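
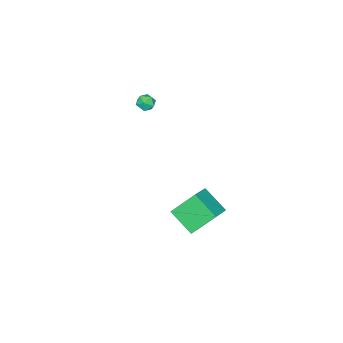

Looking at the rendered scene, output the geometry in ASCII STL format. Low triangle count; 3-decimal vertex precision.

solid 
facet normal -0.480 0.496 0.723
outer loop
vertex -1.399 0.254 -2.73
vertex -0.035 0.574 -2.045
vertex -1.27 1.823 -3.721
endloop
endfacet
facet normal -0.874 -0.206 -0.439
outer loop
vertex -0.305 0.826 -5.175
vertex -1.399 0.254 -2.73
vertex -1.27 1.823 -3.721
endloop
endfacet
facet normal -0.480 0.496 0.723
outer loop
vertex -1.27 1.823 -3.721
vertex -0.035 0.574 -2.045
vertex 0.095 2.143 -3.035
endloop
endfacet
facet normal 0.070 0.844 -0.532
outer loop
vertex 0.095 2.143 -3.035
vertex -0.305 0.826 -5.175
vertex -1.27 1.823 -3.721
endloop
endfacet
facet normal -0.069 -0.844 0.532
outer loop
vertex -1.399 0.254 -2.73
vertex 0.93 -0.423 -3.499
vertex -0.035 0.574 -2.045
endloop
endfacet
facet normal -0.875 -0.205 -0.439
outer loop
vertex -0.435 -0.743 -4.185
vertex -1.399 0.254 -2.73
vertex -0.305 0.826 -5.175
endloop
endfacet
facet normal -0.070 -0.844 0.532
outer loop
vertex -0.435 -0.743 -4.185
vertex 0.93 -0.423 -3.499
vertex -1.399 0.254 -2.73
endloop
endfacet
facet normal 0.874 0.205 0.440
outer loop
vertex -0.035 0.574 -2.045
vertex 0.93 -0.423 -3.499
vertex 0.095 2.143 -3.035
endloop
endfacet
facet normal 0.069 0.844 -0.532
outer loop
vertex 1.059 1.146 -4.49
vertex -0.305 0.826 -5.175
vertex 0.095 2.143 -3.035
endloop
endfacet
facet normal 0.875 0.205 0.439
outer loop
vertex 0.095 2.143 -3.035
vertex 0.93 -0.423 -3.499
vertex 1.059 1.146 -4.49
endloop
endfacet
facet normal 0.480 -0.496 -0.724
outer loop
vertex 1.059 1.146 -4.49
vertex -0.435 -0.743 -4.185
vertex -0.305 0.826 -5.175
endloop
endfacet
facet normal 0.480 -0.496 -0.723
outer loop
vertex 0.93 -0.423 -3.499
vertex -0.435 -0.743 -4.185
vertex 1.059 1.146 -4.49
endloop
endfacet
facet normal -0.425 0.839 -0.339
outer loop
vertex -0.662 -3.017 3.217
vertex -1.06 -3.021 3.706
vertex -0.507 -2.722 3.752
endloop
endfacet
facet normal 0.263 0.811 -0.523
outer loop
vertex -0.662 -3.017 3.217
vertex -0.507 -2.722 3.752
vertex -0.075 -3.062 3.442
endloop
endfacet
facet normal 0.364 0.217 -0.906
outer loop
vertex -0.662 -3.017 3.217
vertex -0.075 -3.062 3.442
vertex -0.361 -3.571 3.205
endloop
endfacet
facet normal -0.261 -0.121 -0.958
outer loop
vertex -0.662 -3.017 3.217
vertex -0.361 -3.571 3.205
vertex -0.97 -3.546 3.368
endloop
endfacet
facet normal -0.749 0.263 -0.608
outer loop
vertex -0.662 -3.017 3.217
vertex -0.97 -3.546 3.368
vertex -1.06 -3.021 3.706
endloop
endfacet
facet normal 0.649 0.757 0.075
outer loop
vertex -0.075 -3.062 3.442
vertex -0.507 -2.722 3.752
vertex -0.11 -3.094 4.072
endloop
endfacet
facet normal -0.465 0.803 0.373
outer loop
vertex -0.507 -2.722 3.752
vertex -1.06 -3.021 3.706
vertex -0.719 -3.069 4.235
endloop
endfacet
facet normal -0.990 -0.130 -0.062
outer loop
vertex -1.06 -3.021 3.706
vertex -0.97 -3.546 3.368
vertex -1.005 -3.578 3.998
endloop
endfacet
facet normal -0.199 -0.752 -0.628
outer loop
vertex -0.97 -3.546 3.368
vertex -0.361 -3.571 3.205
vertex -0.573 -3.918 3.688
endloop
endfacet
facet normal 0.814 -0.204 -0.543
outer loop
vertex -0.361 -3.571 3.205
vertex -0.075 -3.062 3.442
vertex -0.02 -3.619 3.734
endloop
endfacet
facet normal 0.261 0.121 0.958
outer loop
vertex -0.418 -3.623 4.223
vertex -0.11 -3.094 4.072
vertex -0.719 -3.069 4.235
endloop
endfacet
facet normal -0.364 -0.217 0.906
outer loop
vertex -0.418 -3.623 4.223
vertex -0.719 -3.069 4.235
vertex -1.005 -3.578 3.998
endloop
endfacet
facet normal -0.263 -0.811 0.523
outer loop
vertex -0.418 -3.623 4.223
vertex -1.005 -3.578 3.998
vertex -0.573 -3.918 3.688
endloop
endfacet
facet normal 0.425 -0.839 0.339
outer loop
vertex -0.418 -3.623 4.223
vertex -0.573 -3.918 3.688
vertex -0.02 -3.619 3.734
endloop
endfacet
facet normal 0.749 -0.263 0.608
outer loop
vertex -0.418 -3.623 4.223
vertex -0.02 -3.619 3.734
vertex -0.11 -3.094 4.072
endloop
endfacet
facet normal 0.199 0.752 0.628
outer loop
vertex -0.719 -3.069 4.235
vertex -0.11 -3.094 4.072
vertex -0.507 -2.722 3.752
endloop
endfacet
facet normal -0.814 0.204 0.543
outer loop
vertex -1.005 -3.578 3.998
vertex -0.719 -3.069 4.235
vertex -1.06 -3.021 3.706
endloop
endfacet
facet normal -0.649 -0.757 -0.075
outer loop
vertex -0.573 -3.918 3.688
vertex -1.005 -3.578 3.998
vertex -0.97 -3.546 3.368
endloop
endfacet
facet normal 0.465 -0.803 -0.373
outer loop
vertex -0.02 -3.619 3.734
vertex -0.573 -3.918 3.688
vertex -0.361 -3.571 3.205
endloop
endfacet
facet normal 0.990 0.130 0.062
outer loop
vertex -0.11 -3.094 4.072
vertex -0.02 -3.619 3.734
vertex -0.075 -3.062 3.442
endloop
endfacet

endsolid


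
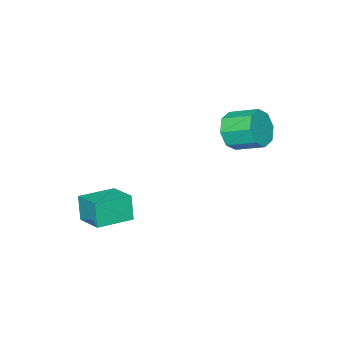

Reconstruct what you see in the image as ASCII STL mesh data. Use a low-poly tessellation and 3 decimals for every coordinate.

solid 
facet normal -0.958 0.275 -0.086
outer loop
vertex 0.185 -0.334 -2.947
vertex 0.533 0.998 -2.559
vertex 0.378 -0.035 -4.145
endloop
endfacet
facet normal -0.244 -0.931 -0.272
outer loop
vertex 1.987 -0.498 -4.001
vertex 0.185 -0.334 -2.947
vertex 0.378 -0.035 -4.145
endloop
endfacet
facet normal -0.958 0.275 -0.086
outer loop
vertex 0.378 -0.035 -4.145
vertex 0.533 0.998 -2.559
vertex 0.726 1.296 -3.757
endloop
endfacet
facet normal 0.155 0.239 -0.959
outer loop
vertex 0.726 1.296 -3.757
vertex 1.987 -0.498 -4.001
vertex 0.378 -0.035 -4.145
endloop
endfacet
facet normal -0.155 -0.239 0.959
outer loop
vertex 0.185 -0.334 -2.947
vertex 2.142 0.535 -2.415
vertex 0.533 0.998 -2.559
endloop
endfacet
facet normal -0.243 -0.931 -0.271
outer loop
vertex 1.794 -0.796 -2.803
vertex 0.185 -0.334 -2.947
vertex 1.987 -0.498 -4.001
endloop
endfacet
facet normal -0.154 -0.239 0.959
outer loop
vertex 1.794 -0.796 -2.803
vertex 2.142 0.535 -2.415
vertex 0.185 -0.334 -2.947
endloop
endfacet
facet normal 0.244 0.931 0.271
outer loop
vertex 0.533 0.998 -2.559
vertex 2.142 0.535 -2.415
vertex 0.726 1.296 -3.757
endloop
endfacet
facet normal 0.154 0.239 -0.959
outer loop
vertex 2.335 0.834 -3.613
vertex 1.987 -0.498 -4.001
vertex 0.726 1.296 -3.757
endloop
endfacet
facet normal 0.243 0.931 0.272
outer loop
vertex 0.726 1.296 -3.757
vertex 2.142 0.535 -2.415
vertex 2.335 0.834 -3.613
endloop
endfacet
facet normal 0.958 -0.275 0.086
outer loop
vertex 2.335 0.834 -3.613
vertex 1.794 -0.796 -2.803
vertex 1.987 -0.498 -4.001
endloop
endfacet
facet normal 0.958 -0.275 0.086
outer loop
vertex 2.142 0.535 -2.415
vertex 1.794 -0.796 -2.803
vertex 2.335 0.834 -3.613
endloop
endfacet
facet normal 0.283 -0.878 -0.386
outer loop
vertex -2.899 3.551 -0.286
vertex -3.193 3.11 0.502
vertex -3.595 3.345 -0.327
endloop
endfacet
facet normal -0.060 0.385 -0.921
outer loop
vertex -2.899 3.551 -0.286
vertex -3.595 3.345 -0.327
vertex -3.292 4.772 0.25
endloop
endfacet
facet normal -0.062 0.385 -0.921
outer loop
vertex -3.292 4.772 0.25
vertex -3.595 3.345 -0.327
vertex -3.988 4.565 0.21
endloop
endfacet
facet normal -0.283 0.878 0.386
outer loop
vertex -3.292 4.772 0.25
vertex -3.988 4.565 0.21
vertex -3.587 4.33 1.038
endloop
endfacet
facet normal 0.283 -0.878 -0.386
outer loop
vertex -3.595 3.345 -0.327
vertex -3.193 3.11 0.502
vertex -4.056 3.001 0.118
endloop
endfacet
facet normal -0.720 0.072 -0.690
outer loop
vertex -3.595 3.345 -0.327
vertex -4.056 3.001 0.118
vertex -3.988 4.565 0.21
endloop
endfacet
facet normal -0.720 0.072 -0.690
outer loop
vertex -3.988 4.565 0.21
vertex -4.056 3.001 0.118
vertex -4.449 4.221 0.655
endloop
endfacet
facet normal -0.283 0.878 0.386
outer loop
vertex -3.988 4.565 0.21
vertex -4.449 4.221 0.655
vertex -3.587 4.33 1.038
endloop
endfacet
facet normal 0.283 -0.878 -0.387
outer loop
vertex -4.056 3.001 0.118
vertex -3.193 3.11 0.502
vertex -4.011 2.72 0.788
endloop
endfacet
facet normal -0.957 -0.284 -0.055
outer loop
vertex -4.056 3.001 0.118
vertex -4.011 2.72 0.788
vertex -4.449 4.221 0.655
endloop
endfacet
facet normal -0.957 -0.284 -0.056
outer loop
vertex -4.449 4.221 0.655
vertex -4.011 2.72 0.788
vertex -4.405 3.941 1.324
endloop
endfacet
facet normal -0.283 0.878 0.386
outer loop
vertex -4.449 4.221 0.655
vertex -4.405 3.941 1.324
vertex -3.587 4.33 1.038
endloop
endfacet
facet normal 0.283 -0.878 -0.386
outer loop
vertex -4.011 2.72 0.788
vertex -3.193 3.11 0.502
vertex -3.488 2.668 1.29
endloop
endfacet
facet normal -0.634 -0.473 0.612
outer loop
vertex -4.011 2.72 0.788
vertex -3.488 2.668 1.29
vertex -4.405 3.941 1.324
endloop
endfacet
facet normal -0.634 -0.473 0.612
outer loop
vertex -4.405 3.941 1.324
vertex -3.488 2.668 1.29
vertex -3.881 3.889 1.826
endloop
endfacet
facet normal -0.283 0.878 0.386
outer loop
vertex -4.405 3.941 1.324
vertex -3.881 3.889 1.826
vertex -3.587 4.33 1.038
endloop
endfacet
facet normal 0.283 -0.878 -0.386
outer loop
vertex -3.488 2.668 1.29
vertex -3.193 3.11 0.502
vertex -2.792 2.875 1.33
endloop
endfacet
facet normal 0.061 -0.385 0.921
outer loop
vertex -3.488 2.668 1.29
vertex -2.792 2.875 1.33
vertex -3.881 3.889 1.826
endloop
endfacet
facet normal 0.060 -0.386 0.921
outer loop
vertex -3.881 3.889 1.826
vertex -2.792 2.875 1.33
vertex -3.185 4.095 1.867
endloop
endfacet
facet normal -0.283 0.878 0.386
outer loop
vertex -3.881 3.889 1.826
vertex -3.185 4.095 1.867
vertex -3.587 4.33 1.038
endloop
endfacet
facet normal 0.283 -0.878 -0.386
outer loop
vertex -2.792 2.875 1.33
vertex -3.193 3.11 0.502
vertex -2.331 3.219 0.885
endloop
endfacet
facet normal 0.720 -0.072 0.690
outer loop
vertex -2.792 2.875 1.33
vertex -2.331 3.219 0.885
vertex -3.185 4.095 1.867
endloop
endfacet
facet normal 0.720 -0.072 0.690
outer loop
vertex -3.185 4.095 1.867
vertex -2.331 3.219 0.885
vertex -2.724 4.439 1.422
endloop
endfacet
facet normal -0.283 0.878 0.386
outer loop
vertex -3.185 4.095 1.867
vertex -2.724 4.439 1.422
vertex -3.587 4.33 1.038
endloop
endfacet
facet normal 0.283 -0.878 -0.386
outer loop
vertex -2.331 3.219 0.885
vertex -3.193 3.11 0.502
vertex -2.375 3.499 0.216
endloop
endfacet
facet normal 0.957 0.284 0.056
outer loop
vertex -2.331 3.219 0.885
vertex -2.375 3.499 0.216
vertex -2.724 4.439 1.422
endloop
endfacet
facet normal 0.957 0.285 0.055
outer loop
vertex -2.724 4.439 1.422
vertex -2.375 3.499 0.216
vertex -2.769 4.72 0.752
endloop
endfacet
facet normal -0.283 0.878 0.387
outer loop
vertex -2.724 4.439 1.422
vertex -2.769 4.72 0.752
vertex -3.587 4.33 1.038
endloop
endfacet
facet normal 0.283 -0.878 -0.386
outer loop
vertex -2.375 3.499 0.216
vertex -3.193 3.11 0.502
vertex -2.899 3.551 -0.286
endloop
endfacet
facet normal 0.633 0.473 -0.612
outer loop
vertex -2.375 3.499 0.216
vertex -2.899 3.551 -0.286
vertex -2.769 4.72 0.752
endloop
endfacet
facet normal 0.634 0.473 -0.612
outer loop
vertex -2.769 4.72 0.752
vertex -2.899 3.551 -0.286
vertex -3.292 4.772 0.25
endloop
endfacet
facet normal -0.283 0.878 0.386
outer loop
vertex -2.769 4.72 0.752
vertex -3.292 4.772 0.25
vertex -3.587 4.33 1.038
endloop
endfacet

endsolid


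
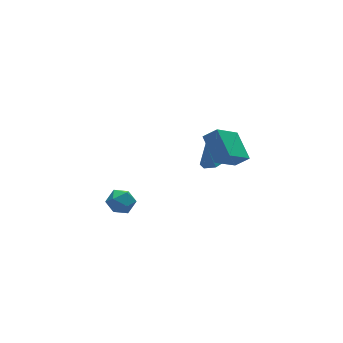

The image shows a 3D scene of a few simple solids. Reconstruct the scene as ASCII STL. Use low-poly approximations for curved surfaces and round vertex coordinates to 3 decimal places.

solid 
facet normal -0.742 -0.219 0.634
outer loop
vertex 1.639 -3.571 3.569
vertex 1.823 -2.206 4.257
vertex 1.098 -3.237 3.051
endloop
endfacet
facet normal -0.120 -0.887 -0.447
outer loop
vertex 2.397 -2.854 1.943
vertex 1.639 -3.571 3.569
vertex 1.098 -3.237 3.051
endloop
endfacet
facet normal -0.742 -0.219 0.633
outer loop
vertex 1.098 -3.237 3.051
vertex 1.823 -2.206 4.257
vertex 1.283 -1.872 3.74
endloop
endfacet
facet normal -0.659 0.408 -0.632
outer loop
vertex 1.283 -1.872 3.74
vertex 2.397 -2.854 1.943
vertex 1.098 -3.237 3.051
endloop
endfacet
facet normal 0.659 -0.407 0.632
outer loop
vertex 1.639 -3.571 3.569
vertex 3.122 -1.823 3.149
vertex 1.823 -2.206 4.257
endloop
endfacet
facet normal -0.120 -0.886 -0.447
outer loop
vertex 2.937 -3.188 2.46
vertex 1.639 -3.571 3.569
vertex 2.397 -2.854 1.943
endloop
endfacet
facet normal 0.660 -0.408 0.631
outer loop
vertex 2.937 -3.188 2.46
vertex 3.122 -1.823 3.149
vertex 1.639 -3.571 3.569
endloop
endfacet
facet normal 0.120 0.886 0.447
outer loop
vertex 1.823 -2.206 4.257
vertex 3.122 -1.823 3.149
vertex 1.283 -1.872 3.74
endloop
endfacet
facet normal -0.660 0.407 -0.632
outer loop
vertex 2.581 -1.489 2.631
vertex 2.397 -2.854 1.943
vertex 1.283 -1.872 3.74
endloop
endfacet
facet normal 0.120 0.887 0.447
outer loop
vertex 1.283 -1.872 3.74
vertex 3.122 -1.823 3.149
vertex 2.581 -1.489 2.631
endloop
endfacet
facet normal 0.742 0.219 -0.633
outer loop
vertex 2.581 -1.489 2.631
vertex 2.937 -3.188 2.46
vertex 2.397 -2.854 1.943
endloop
endfacet
facet normal 0.742 0.219 -0.634
outer loop
vertex 3.122 -1.823 3.149
vertex 2.937 -3.188 2.46
vertex 2.581 -1.489 2.631
endloop
endfacet
facet normal 0.052 -0.326 -0.944
outer loop
vertex 4.241 1.101 -1.885
vertex 3.795 1.443 -2.028
vertex 4.337 1.643 -2.067
endloop
endfacet
facet normal 0.903 -0.016 0.430
outer loop
vertex 4.241 1.101 -1.885
vertex 4.337 1.643 -2.067
vertex 3.725 1.877 -0.772
endloop
endfacet
facet normal 0.052 -0.326 -0.944
outer loop
vertex 4.337 1.643 -2.067
vertex 3.795 1.443 -2.028
vertex 3.891 1.985 -2.21
endloop
endfacet
facet normal 0.578 0.806 0.127
outer loop
vertex 4.337 1.643 -2.067
vertex 3.891 1.985 -2.21
vertex 3.725 1.877 -0.772
endloop
endfacet
facet normal 0.051 -0.326 -0.944
outer loop
vertex 3.891 1.985 -2.21
vertex 3.795 1.443 -2.028
vertex 3.348 1.784 -2.17
endloop
endfacet
facet normal -0.345 0.938 0.031
outer loop
vertex 3.891 1.985 -2.21
vertex 3.348 1.784 -2.17
vertex 3.725 1.877 -0.772
endloop
endfacet
facet normal 0.051 -0.326 -0.944
outer loop
vertex 3.348 1.784 -2.17
vertex 3.795 1.443 -2.028
vertex 3.252 1.242 -1.988
endloop
endfacet
facet normal -0.940 0.246 0.237
outer loop
vertex 3.348 1.784 -2.17
vertex 3.252 1.242 -1.988
vertex 3.725 1.877 -0.772
endloop
endfacet
facet normal 0.052 -0.328 -0.943
outer loop
vertex 3.252 1.242 -1.988
vertex 3.795 1.443 -2.028
vertex 3.698 0.901 -1.845
endloop
endfacet
facet normal -0.614 -0.576 0.540
outer loop
vertex 3.252 1.242 -1.988
vertex 3.698 0.901 -1.845
vertex 3.725 1.877 -0.772
endloop
endfacet
facet normal 0.051 -0.328 -0.943
outer loop
vertex 3.698 0.901 -1.845
vertex 3.795 1.443 -2.028
vertex 4.241 1.101 -1.885
endloop
endfacet
facet normal 0.308 -0.708 0.636
outer loop
vertex 3.698 0.901 -1.845
vertex 4.241 1.101 -1.885
vertex 3.725 1.877 -0.772
endloop
endfacet
facet normal -0.381 0.915 0.135
outer loop
vertex -2.595 -0.799 0.335
vertex -3.229 -1.092 0.533
vertex -2.721 -0.954 1.032
endloop
endfacet
facet normal 0.322 0.910 0.261
outer loop
vertex -2.595 -0.799 0.335
vertex -2.721 -0.954 1.032
vertex -2.073 -1.1 0.74
endloop
endfacet
facet normal 0.651 0.683 -0.332
outer loop
vertex -2.595 -0.799 0.335
vertex -2.073 -1.1 0.74
vertex -2.181 -1.328 0.059
endloop
endfacet
facet normal 0.150 0.547 -0.823
outer loop
vertex -2.595 -0.799 0.335
vertex -2.181 -1.328 0.059
vertex -2.895 -1.323 -0.068
endloop
endfacet
facet normal -0.486 0.690 -0.536
outer loop
vertex -2.595 -0.799 0.335
vertex -2.895 -1.323 -0.068
vertex -3.229 -1.092 0.533
endloop
endfacet
facet normal 0.450 0.437 0.779
outer loop
vertex -2.073 -1.1 0.74
vertex -2.721 -0.954 1.032
vertex -2.385 -1.577 1.188
endloop
endfacet
facet normal -0.686 0.446 0.575
outer loop
vertex -2.721 -0.954 1.032
vertex -3.229 -1.092 0.533
vertex -3.099 -1.572 1.061
endloop
endfacet
facet normal -0.857 0.083 -0.508
outer loop
vertex -3.229 -1.092 0.533
vertex -2.895 -1.323 -0.068
vertex -3.207 -1.8 0.38
endloop
endfacet
facet normal 0.172 -0.151 -0.973
outer loop
vertex -2.895 -1.323 -0.068
vertex -2.181 -1.328 0.059
vertex -2.559 -1.946 0.088
endloop
endfacet
facet normal 0.981 0.069 -0.179
outer loop
vertex -2.181 -1.328 0.059
vertex -2.073 -1.1 0.74
vertex -2.051 -1.808 0.587
endloop
endfacet
facet normal -0.150 -0.547 0.823
outer loop
vertex -2.685 -2.101 0.785
vertex -2.385 -1.577 1.188
vertex -3.099 -1.572 1.061
endloop
endfacet
facet normal -0.651 -0.683 0.332
outer loop
vertex -2.685 -2.101 0.785
vertex -3.099 -1.572 1.061
vertex -3.207 -1.8 0.38
endloop
endfacet
facet normal -0.322 -0.910 -0.261
outer loop
vertex -2.685 -2.101 0.785
vertex -3.207 -1.8 0.38
vertex -2.559 -1.946 0.088
endloop
endfacet
facet normal 0.381 -0.915 -0.135
outer loop
vertex -2.685 -2.101 0.785
vertex -2.559 -1.946 0.088
vertex -2.051 -1.808 0.587
endloop
endfacet
facet normal 0.486 -0.690 0.536
outer loop
vertex -2.685 -2.101 0.785
vertex -2.051 -1.808 0.587
vertex -2.385 -1.577 1.188
endloop
endfacet
facet normal -0.172 0.151 0.973
outer loop
vertex -3.099 -1.572 1.061
vertex -2.385 -1.577 1.188
vertex -2.721 -0.954 1.032
endloop
endfacet
facet normal -0.981 -0.069 0.179
outer loop
vertex -3.207 -1.8 0.38
vertex -3.099 -1.572 1.061
vertex -3.229 -1.092 0.533
endloop
endfacet
facet normal -0.450 -0.437 -0.779
outer loop
vertex -2.559 -1.946 0.088
vertex -3.207 -1.8 0.38
vertex -2.895 -1.323 -0.068
endloop
endfacet
facet normal 0.686 -0.446 -0.575
outer loop
vertex -2.051 -1.808 0.587
vertex -2.559 -1.946 0.088
vertex -2.181 -1.328 0.059
endloop
endfacet
facet normal 0.857 -0.083 0.508
outer loop
vertex -2.385 -1.577 1.188
vertex -2.051 -1.808 0.587
vertex -2.073 -1.1 0.74
endloop
endfacet

endsolid


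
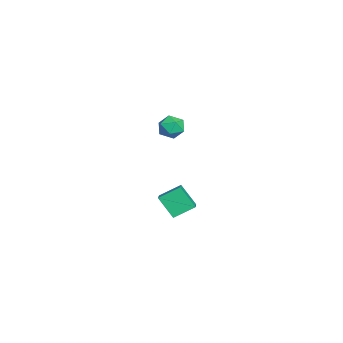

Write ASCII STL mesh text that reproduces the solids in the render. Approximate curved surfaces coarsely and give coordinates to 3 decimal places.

solid 
facet normal 0.298 -0.249 0.922
outer loop
vertex -2.81 -2.744 1.059
vertex -3.593 -3.125 1.209
vertex -2.93 -3.598 0.867
endloop
endfacet
facet normal 0.852 -0.226 0.473
outer loop
vertex -2.81 -2.744 1.059
vertex -2.93 -3.598 0.867
vertex -2.483 -3.079 0.31
endloop
endfacet
facet normal 0.882 0.431 0.192
outer loop
vertex -2.81 -2.744 1.059
vertex -2.483 -3.079 0.31
vertex -2.87 -2.285 0.307
endloop
endfacet
facet normal 0.345 0.813 0.469
outer loop
vertex -2.81 -2.744 1.059
vertex -2.87 -2.285 0.307
vertex -3.556 -2.314 0.863
endloop
endfacet
facet normal -0.015 0.393 0.919
outer loop
vertex -2.81 -2.744 1.059
vertex -3.556 -2.314 0.863
vertex -3.593 -3.125 1.209
endloop
endfacet
facet normal 0.725 -0.686 -0.058
outer loop
vertex -2.483 -3.079 0.31
vertex -2.93 -3.598 0.867
vertex -3.064 -3.666 -0.003
endloop
endfacet
facet normal -0.171 -0.723 0.669
outer loop
vertex -2.93 -3.598 0.867
vertex -3.593 -3.125 1.209
vertex -3.75 -3.695 0.553
endloop
endfacet
facet normal -0.677 0.315 0.666
outer loop
vertex -3.593 -3.125 1.209
vertex -3.556 -2.314 0.863
vertex -4.137 -2.901 0.55
endloop
endfacet
facet normal -0.093 0.994 -0.063
outer loop
vertex -3.556 -2.314 0.863
vertex -2.87 -2.285 0.307
vertex -3.69 -2.382 -0.007
endloop
endfacet
facet normal 0.773 0.375 -0.511
outer loop
vertex -2.87 -2.285 0.307
vertex -2.483 -3.079 0.31
vertex -3.027 -2.855 -0.349
endloop
endfacet
facet normal -0.345 -0.813 -0.469
outer loop
vertex -3.81 -3.236 -0.199
vertex -3.064 -3.666 -0.003
vertex -3.75 -3.695 0.553
endloop
endfacet
facet normal -0.882 -0.431 -0.192
outer loop
vertex -3.81 -3.236 -0.199
vertex -3.75 -3.695 0.553
vertex -4.137 -2.901 0.55
endloop
endfacet
facet normal -0.852 0.226 -0.473
outer loop
vertex -3.81 -3.236 -0.199
vertex -4.137 -2.901 0.55
vertex -3.69 -2.382 -0.007
endloop
endfacet
facet normal -0.298 0.249 -0.922
outer loop
vertex -3.81 -3.236 -0.199
vertex -3.69 -2.382 -0.007
vertex -3.027 -2.855 -0.349
endloop
endfacet
facet normal 0.015 -0.393 -0.919
outer loop
vertex -3.81 -3.236 -0.199
vertex -3.027 -2.855 -0.349
vertex -3.064 -3.666 -0.003
endloop
endfacet
facet normal 0.093 -0.994 0.063
outer loop
vertex -3.75 -3.695 0.553
vertex -3.064 -3.666 -0.003
vertex -2.93 -3.598 0.867
endloop
endfacet
facet normal -0.773 -0.375 0.511
outer loop
vertex -4.137 -2.901 0.55
vertex -3.75 -3.695 0.553
vertex -3.593 -3.125 1.209
endloop
endfacet
facet normal -0.725 0.686 0.058
outer loop
vertex -3.69 -2.382 -0.007
vertex -4.137 -2.901 0.55
vertex -3.556 -2.314 0.863
endloop
endfacet
facet normal 0.171 0.723 -0.669
outer loop
vertex -3.027 -2.855 -0.349
vertex -3.69 -2.382 -0.007
vertex -2.87 -2.285 0.307
endloop
endfacet
facet normal 0.677 -0.315 -0.666
outer loop
vertex -3.064 -3.666 -0.003
vertex -3.027 -2.855 -0.349
vertex -2.483 -3.079 0.31
endloop
endfacet
facet normal -0.915 0.041 -0.402
outer loop
vertex 2.984 -3.738 -1.589
vertex 2.744 -2.564 -0.923
vertex 3.542 -2.95 -2.776
endloop
endfacet
facet normal 0.175 -0.856 -0.486
outer loop
vertex 4.996 -3.016 -2.137
vertex 2.984 -3.738 -1.589
vertex 3.542 -2.95 -2.776
endloop
endfacet
facet normal -0.915 0.041 -0.402
outer loop
vertex 3.542 -2.95 -2.776
vertex 2.744 -2.564 -0.923
vertex 3.302 -1.777 -2.111
endloop
endfacet
facet normal 0.364 0.515 -0.776
outer loop
vertex 3.302 -1.777 -2.111
vertex 4.996 -3.016 -2.137
vertex 3.542 -2.95 -2.776
endloop
endfacet
facet normal -0.364 -0.515 0.776
outer loop
vertex 2.984 -3.738 -1.589
vertex 4.198 -2.63 -0.284
vertex 2.744 -2.564 -0.923
endloop
endfacet
facet normal 0.175 -0.857 -0.485
outer loop
vertex 4.438 -3.803 -0.949
vertex 2.984 -3.738 -1.589
vertex 4.996 -3.016 -2.137
endloop
endfacet
facet normal -0.365 -0.515 0.776
outer loop
vertex 4.438 -3.803 -0.949
vertex 4.198 -2.63 -0.284
vertex 2.984 -3.738 -1.589
endloop
endfacet
facet normal -0.174 0.857 0.486
outer loop
vertex 2.744 -2.564 -0.923
vertex 4.198 -2.63 -0.284
vertex 3.302 -1.777 -2.111
endloop
endfacet
facet normal 0.365 0.515 -0.776
outer loop
vertex 4.756 -1.842 -1.471
vertex 4.996 -3.016 -2.137
vertex 3.302 -1.777 -2.111
endloop
endfacet
facet normal -0.176 0.856 0.486
outer loop
vertex 3.302 -1.777 -2.111
vertex 4.198 -2.63 -0.284
vertex 4.756 -1.842 -1.471
endloop
endfacet
facet normal 0.915 -0.041 0.402
outer loop
vertex 4.756 -1.842 -1.471
vertex 4.438 -3.803 -0.949
vertex 4.996 -3.016 -2.137
endloop
endfacet
facet normal 0.914 -0.041 0.403
outer loop
vertex 4.198 -2.63 -0.284
vertex 4.438 -3.803 -0.949
vertex 4.756 -1.842 -1.471
endloop
endfacet

endsolid


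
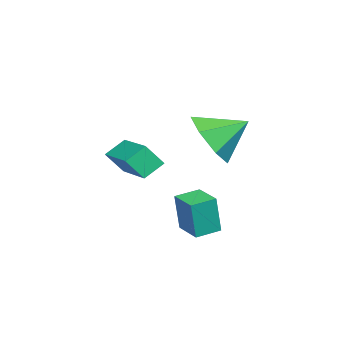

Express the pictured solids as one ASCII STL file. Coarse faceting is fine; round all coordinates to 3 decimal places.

solid 
facet normal 0.403 -0.749 -0.526
outer loop
vertex -0.546 -0.455 -0.572
vertex -1.428 -0.506 -1.175
vertex -0.546 0.079 -1.332
endloop
endfacet
facet normal 0.511 0.703 0.494
outer loop
vertex -0.546 -0.455 -0.572
vertex -0.546 0.079 -1.332
vertex -1.972 0.506 -0.465
endloop
endfacet
facet normal 0.403 -0.749 -0.527
outer loop
vertex -0.546 0.079 -1.332
vertex -1.428 -0.506 -1.175
vertex -1.21 0.173 -1.973
endloop
endfacet
facet normal 0.231 0.968 -0.097
outer loop
vertex -0.546 0.079 -1.332
vertex -1.21 0.173 -1.973
vertex -1.972 0.506 -0.465
endloop
endfacet
facet normal 0.403 -0.749 -0.527
outer loop
vertex -1.21 0.173 -1.973
vertex -1.428 -0.506 -1.175
vertex -2.039 -0.244 -2.014
endloop
endfacet
facet normal -0.399 0.832 -0.385
outer loop
vertex -1.21 0.173 -1.973
vertex -2.039 -0.244 -2.014
vertex -1.972 0.506 -0.465
endloop
endfacet
facet normal 0.402 -0.749 -0.527
outer loop
vertex -2.039 -0.244 -2.014
vertex -1.428 -0.506 -1.175
vertex -2.408 -0.858 -1.423
endloop
endfacet
facet normal -0.905 0.397 -0.153
outer loop
vertex -2.039 -0.244 -2.014
vertex -2.408 -0.858 -1.423
vertex -1.972 0.506 -0.465
endloop
endfacet
facet normal 0.402 -0.749 -0.526
outer loop
vertex -2.408 -0.858 -1.423
vertex -1.428 -0.506 -1.175
vertex -2.039 -1.206 -0.645
endloop
endfacet
facet normal -0.905 -0.009 0.425
outer loop
vertex -2.408 -0.858 -1.423
vertex -2.039 -1.206 -0.645
vertex -1.972 0.506 -0.465
endloop
endfacet
facet normal 0.402 -0.749 -0.526
outer loop
vertex -2.039 -1.206 -0.645
vertex -1.428 -0.506 -1.175
vertex -1.211 -1.027 -0.267
endloop
endfacet
facet normal -0.400 -0.080 0.913
outer loop
vertex -2.039 -1.206 -0.645
vertex -1.211 -1.027 -0.267
vertex -1.972 0.506 -0.465
endloop
endfacet
facet normal 0.403 -0.749 -0.526
outer loop
vertex -1.211 -1.027 -0.267
vertex -1.428 -0.506 -1.175
vertex -0.546 -0.455 -0.572
endloop
endfacet
facet normal 0.230 0.236 0.944
outer loop
vertex -1.211 -1.027 -0.267
vertex -0.546 -0.455 -0.572
vertex -1.972 0.506 -0.465
endloop
endfacet
facet normal -0.312 0.522 -0.794
outer loop
vertex -0.49 -2.249 -1.845
vertex 0.684 -0.99 -1.479
vertex 0.058 -2.625 -2.308
endloop
endfacet
facet normal -0.667 -0.715 -0.208
outer loop
vertex 0.336 -3.09 -1.601
vertex -0.49 -2.249 -1.845
vertex 0.058 -2.625 -2.308
endloop
endfacet
facet normal -0.312 0.522 -0.794
outer loop
vertex 0.058 -2.625 -2.308
vertex 0.684 -0.99 -1.479
vertex 1.232 -1.367 -1.942
endloop
endfacet
facet normal 0.676 -0.465 -0.572
outer loop
vertex 1.232 -1.367 -1.942
vertex 0.336 -3.09 -1.601
vertex 0.058 -2.625 -2.308
endloop
endfacet
facet normal -0.676 0.465 0.572
outer loop
vertex -0.49 -2.249 -1.845
vertex 0.962 -1.455 -0.772
vertex 0.684 -0.99 -1.479
endloop
endfacet
facet normal -0.667 -0.715 -0.207
outer loop
vertex -0.212 -2.713 -1.138
vertex -0.49 -2.249 -1.845
vertex 0.336 -3.09 -1.601
endloop
endfacet
facet normal -0.676 0.465 0.571
outer loop
vertex -0.212 -2.713 -1.138
vertex 0.962 -1.455 -0.772
vertex -0.49 -2.249 -1.845
endloop
endfacet
facet normal 0.667 0.715 0.208
outer loop
vertex 0.684 -0.99 -1.479
vertex 0.962 -1.455 -0.772
vertex 1.232 -1.367 -1.942
endloop
endfacet
facet normal 0.677 -0.465 -0.571
outer loop
vertex 1.51 -1.831 -1.235
vertex 0.336 -3.09 -1.601
vertex 1.232 -1.367 -1.942
endloop
endfacet
facet normal 0.667 0.716 0.208
outer loop
vertex 1.232 -1.367 -1.942
vertex 0.962 -1.455 -0.772
vertex 1.51 -1.831 -1.235
endloop
endfacet
facet normal 0.312 -0.522 0.794
outer loop
vertex 1.51 -1.831 -1.235
vertex -0.212 -2.713 -1.138
vertex 0.336 -3.09 -1.601
endloop
endfacet
facet normal 0.312 -0.522 0.794
outer loop
vertex 0.962 -1.455 -0.772
vertex -0.212 -2.713 -1.138
vertex 1.51 -1.831 -1.235
endloop
endfacet
facet normal -0.794 0.594 0.128
outer loop
vertex 1.257 0.377 -2.063
vertex 1.832 1.146 -2.064
vertex 1.125 0.475 -3.332
endloop
endfacet
facet normal -0.599 -0.801 0.000
outer loop
vertex 1.768 -0.006 -3.436
vertex 1.257 0.377 -2.063
vertex 1.125 0.475 -3.332
endloop
endfacet
facet normal -0.795 0.593 0.129
outer loop
vertex 1.125 0.475 -3.332
vertex 1.832 1.146 -2.064
vertex 1.699 1.244 -3.333
endloop
endfacet
facet normal -0.104 0.076 -0.992
outer loop
vertex 1.699 1.244 -3.333
vertex 1.768 -0.006 -3.436
vertex 1.125 0.475 -3.332
endloop
endfacet
facet normal 0.103 -0.076 0.992
outer loop
vertex 1.257 0.377 -2.063
vertex 2.475 0.665 -2.168
vertex 1.832 1.146 -2.064
endloop
endfacet
facet normal -0.598 -0.801 0.001
outer loop
vertex 1.901 -0.104 -2.167
vertex 1.257 0.377 -2.063
vertex 1.768 -0.006 -3.436
endloop
endfacet
facet normal 0.103 -0.076 0.992
outer loop
vertex 1.901 -0.104 -2.167
vertex 2.475 0.665 -2.168
vertex 1.257 0.377 -2.063
endloop
endfacet
facet normal 0.599 0.801 -0.001
outer loop
vertex 1.832 1.146 -2.064
vertex 2.475 0.665 -2.168
vertex 1.699 1.244 -3.333
endloop
endfacet
facet normal -0.103 0.076 -0.992
outer loop
vertex 2.343 0.763 -3.437
vertex 1.768 -0.006 -3.436
vertex 1.699 1.244 -3.333
endloop
endfacet
facet normal 0.598 0.801 -0.000
outer loop
vertex 1.699 1.244 -3.333
vertex 2.475 0.665 -2.168
vertex 2.343 0.763 -3.437
endloop
endfacet
facet normal 0.794 -0.594 -0.129
outer loop
vertex 2.343 0.763 -3.437
vertex 1.901 -0.104 -2.167
vertex 1.768 -0.006 -3.436
endloop
endfacet
facet normal 0.795 -0.593 -0.128
outer loop
vertex 2.475 0.665 -2.168
vertex 1.901 -0.104 -2.167
vertex 2.343 0.763 -3.437
endloop
endfacet

endsolid


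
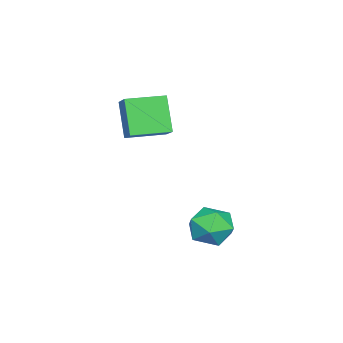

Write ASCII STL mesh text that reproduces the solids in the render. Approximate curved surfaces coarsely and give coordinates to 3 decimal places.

solid 
facet normal -0.698 -0.501 -0.512
outer loop
vertex 0.006 -3.322 3.537
vertex -1.078 -1.823 3.55
vertex 0.828 -2.713 1.819
endloop
endfacet
facet normal 0.586 -0.810 -0.007
outer loop
vertex 1.798 -2.017 2.53
vertex 0.006 -3.322 3.537
vertex 0.828 -2.713 1.819
endloop
endfacet
facet normal -0.698 -0.501 -0.512
outer loop
vertex 0.828 -2.713 1.819
vertex -1.078 -1.823 3.55
vertex -0.256 -1.214 1.832
endloop
endfacet
facet normal 0.411 0.305 -0.859
outer loop
vertex -0.256 -1.214 1.832
vertex 1.798 -2.017 2.53
vertex 0.828 -2.713 1.819
endloop
endfacet
facet normal -0.411 -0.305 0.859
outer loop
vertex 0.006 -3.322 3.537
vertex -0.108 -1.127 4.261
vertex -1.078 -1.823 3.55
endloop
endfacet
facet normal 0.586 -0.810 -0.007
outer loop
vertex 0.976 -2.626 4.248
vertex 0.006 -3.322 3.537
vertex 1.798 -2.017 2.53
endloop
endfacet
facet normal -0.411 -0.305 0.859
outer loop
vertex 0.976 -2.626 4.248
vertex -0.108 -1.127 4.261
vertex 0.006 -3.322 3.537
endloop
endfacet
facet normal -0.586 0.810 0.007
outer loop
vertex -1.078 -1.823 3.55
vertex -0.108 -1.127 4.261
vertex -0.256 -1.214 1.832
endloop
endfacet
facet normal 0.411 0.305 -0.859
outer loop
vertex 0.714 -0.518 2.543
vertex 1.798 -2.017 2.53
vertex -0.256 -1.214 1.832
endloop
endfacet
facet normal -0.586 0.810 0.007
outer loop
vertex -0.256 -1.214 1.832
vertex -0.108 -1.127 4.261
vertex 0.714 -0.518 2.543
endloop
endfacet
facet normal 0.698 0.501 0.512
outer loop
vertex 0.714 -0.518 2.543
vertex 0.976 -2.626 4.248
vertex 1.798 -2.017 2.53
endloop
endfacet
facet normal 0.698 0.501 0.512
outer loop
vertex -0.108 -1.127 4.261
vertex 0.976 -2.626 4.248
vertex 0.714 -0.518 2.543
endloop
endfacet
facet normal -0.426 0.119 0.897
outer loop
vertex 1.654 2.454 -1.327
vertex 1.924 1.384 -1.057
vertex 2.647 2.228 -0.826
endloop
endfacet
facet normal -0.163 0.737 0.656
outer loop
vertex 1.654 2.454 -1.327
vertex 2.647 2.228 -0.826
vertex 2.598 2.976 -1.679
endloop
endfacet
facet normal -0.475 0.879 0.029
outer loop
vertex 1.654 2.454 -1.327
vertex 2.598 2.976 -1.679
vertex 1.845 2.594 -2.438
endloop
endfacet
facet normal -0.930 0.349 -0.116
outer loop
vertex 1.654 2.454 -1.327
vertex 1.845 2.594 -2.438
vertex 1.428 1.611 -2.053
endloop
endfacet
facet normal -0.899 -0.121 0.420
outer loop
vertex 1.654 2.454 -1.327
vertex 1.428 1.611 -2.053
vertex 1.924 1.384 -1.057
endloop
endfacet
facet normal 0.536 0.650 0.539
outer loop
vertex 2.598 2.976 -1.679
vertex 2.647 2.228 -0.826
vertex 3.452 2.229 -1.627
endloop
endfacet
facet normal 0.111 -0.350 0.930
outer loop
vertex 2.647 2.228 -0.826
vertex 1.924 1.384 -1.057
vertex 3.035 1.246 -1.242
endloop
endfacet
facet normal -0.656 -0.738 0.158
outer loop
vertex 1.924 1.384 -1.057
vertex 1.428 1.611 -2.053
vertex 2.282 0.864 -2.001
endloop
endfacet
facet normal -0.705 0.022 -0.709
outer loop
vertex 1.428 1.611 -2.053
vertex 1.845 2.594 -2.438
vertex 2.233 1.612 -2.854
endloop
endfacet
facet normal 0.031 0.880 -0.473
outer loop
vertex 1.845 2.594 -2.438
vertex 2.598 2.976 -1.679
vertex 2.956 2.456 -2.623
endloop
endfacet
facet normal 0.930 -0.349 0.116
outer loop
vertex 3.226 1.386 -2.353
vertex 3.452 2.229 -1.627
vertex 3.035 1.246 -1.242
endloop
endfacet
facet normal 0.475 -0.879 -0.029
outer loop
vertex 3.226 1.386 -2.353
vertex 3.035 1.246 -1.242
vertex 2.282 0.864 -2.001
endloop
endfacet
facet normal 0.163 -0.737 -0.656
outer loop
vertex 3.226 1.386 -2.353
vertex 2.282 0.864 -2.001
vertex 2.233 1.612 -2.854
endloop
endfacet
facet normal 0.426 -0.119 -0.897
outer loop
vertex 3.226 1.386 -2.353
vertex 2.233 1.612 -2.854
vertex 2.956 2.456 -2.623
endloop
endfacet
facet normal 0.899 0.121 -0.420
outer loop
vertex 3.226 1.386 -2.353
vertex 2.956 2.456 -2.623
vertex 3.452 2.229 -1.627
endloop
endfacet
facet normal 0.705 -0.022 0.709
outer loop
vertex 3.035 1.246 -1.242
vertex 3.452 2.229 -1.627
vertex 2.647 2.228 -0.826
endloop
endfacet
facet normal -0.031 -0.880 0.473
outer loop
vertex 2.282 0.864 -2.001
vertex 3.035 1.246 -1.242
vertex 1.924 1.384 -1.057
endloop
endfacet
facet normal -0.536 -0.650 -0.539
outer loop
vertex 2.233 1.612 -2.854
vertex 2.282 0.864 -2.001
vertex 1.428 1.611 -2.053
endloop
endfacet
facet normal -0.111 0.350 -0.930
outer loop
vertex 2.956 2.456 -2.623
vertex 2.233 1.612 -2.854
vertex 1.845 2.594 -2.438
endloop
endfacet
facet normal 0.656 0.738 -0.158
outer loop
vertex 3.452 2.229 -1.627
vertex 2.956 2.456 -2.623
vertex 2.598 2.976 -1.679
endloop
endfacet

endsolid


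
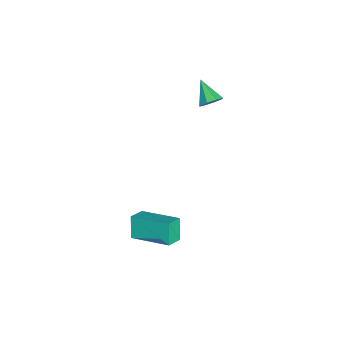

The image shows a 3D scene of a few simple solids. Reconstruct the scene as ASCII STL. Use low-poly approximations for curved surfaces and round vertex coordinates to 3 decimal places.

solid 
facet normal -0.811 0.427 -0.401
outer loop
vertex 1.238 1.038 -2.026
vertex 1.914 2.812 -1.502
vertex 1.784 1.128 -3.035
endloop
endfacet
facet normal -0.343 -0.901 -0.266
outer loop
vertex 2.506 0.748 -2.678
vertex 1.238 1.038 -2.026
vertex 1.784 1.128 -3.035
endloop
endfacet
facet normal -0.811 0.427 -0.401
outer loop
vertex 1.784 1.128 -3.035
vertex 1.914 2.812 -1.502
vertex 2.46 2.903 -2.51
endloop
endfacet
facet normal 0.475 0.078 -0.877
outer loop
vertex 2.46 2.903 -2.51
vertex 2.506 0.748 -2.678
vertex 1.784 1.128 -3.035
endloop
endfacet
facet normal -0.475 -0.078 0.877
outer loop
vertex 1.238 1.038 -2.026
vertex 2.636 2.432 -1.145
vertex 1.914 2.812 -1.502
endloop
endfacet
facet normal -0.343 -0.900 -0.267
outer loop
vertex 1.96 0.657 -1.67
vertex 1.238 1.038 -2.026
vertex 2.506 0.748 -2.678
endloop
endfacet
facet normal -0.474 -0.079 0.877
outer loop
vertex 1.96 0.657 -1.67
vertex 2.636 2.432 -1.145
vertex 1.238 1.038 -2.026
endloop
endfacet
facet normal 0.342 0.901 0.267
outer loop
vertex 1.914 2.812 -1.502
vertex 2.636 2.432 -1.145
vertex 2.46 2.903 -2.51
endloop
endfacet
facet normal 0.474 0.078 -0.877
outer loop
vertex 3.182 2.522 -2.154
vertex 2.506 0.748 -2.678
vertex 2.46 2.903 -2.51
endloop
endfacet
facet normal 0.344 0.900 0.266
outer loop
vertex 2.46 2.903 -2.51
vertex 2.636 2.432 -1.145
vertex 3.182 2.522 -2.154
endloop
endfacet
facet normal 0.811 -0.427 0.401
outer loop
vertex 3.182 2.522 -2.154
vertex 1.96 0.657 -1.67
vertex 2.506 0.748 -2.678
endloop
endfacet
facet normal 0.811 -0.427 0.401
outer loop
vertex 2.636 2.432 -1.145
vertex 1.96 0.657 -1.67
vertex 3.182 2.522 -2.154
endloop
endfacet
facet normal 0.665 0.463 -0.586
outer loop
vertex -1.218 3.259 3.636
vertex -1.591 3.712 3.571
vertex -1.161 3.577 3.952
endloop
endfacet
facet normal 0.412 -0.678 0.609
outer loop
vertex -1.218 3.259 3.636
vertex -1.161 3.577 3.952
vertex -2.429 3.128 4.309
endloop
endfacet
facet normal 0.665 0.463 -0.587
outer loop
vertex -1.161 3.577 3.952
vertex -1.591 3.712 3.571
vertex -1.356 3.974 4.044
endloop
endfacet
facet normal 0.295 -0.076 0.952
outer loop
vertex -1.161 3.577 3.952
vertex -1.356 3.974 4.044
vertex -2.429 3.128 4.309
endloop
endfacet
facet normal 0.665 0.462 -0.586
outer loop
vertex -1.356 3.974 4.044
vertex -1.591 3.712 3.571
vertex -1.688 4.217 3.859
endloop
endfacet
facet normal -0.149 0.462 0.874
outer loop
vertex -1.356 3.974 4.044
vertex -1.688 4.217 3.859
vertex -2.429 3.128 4.309
endloop
endfacet
facet normal 0.664 0.462 -0.587
outer loop
vertex -1.688 4.217 3.859
vertex -1.591 3.712 3.571
vertex -1.964 4.164 3.505
endloop
endfacet
facet normal -0.660 0.623 0.421
outer loop
vertex -1.688 4.217 3.859
vertex -1.964 4.164 3.505
vertex -2.429 3.128 4.309
endloop
endfacet
facet normal 0.664 0.463 -0.587
outer loop
vertex -1.964 4.164 3.505
vertex -1.591 3.712 3.571
vertex -2.021 3.846 3.19
endloop
endfacet
facet normal -0.940 0.310 -0.143
outer loop
vertex -1.964 4.164 3.505
vertex -2.021 3.846 3.19
vertex -2.429 3.128 4.309
endloop
endfacet
facet normal 0.664 0.465 -0.586
outer loop
vertex -2.021 3.846 3.19
vertex -1.591 3.712 3.571
vertex -1.826 3.45 3.097
endloop
endfacet
facet normal -0.823 -0.291 -0.487
outer loop
vertex -2.021 3.846 3.19
vertex -1.826 3.45 3.097
vertex -2.429 3.128 4.309
endloop
endfacet
facet normal 0.666 0.462 -0.586
outer loop
vertex -1.826 3.45 3.097
vertex -1.591 3.712 3.571
vertex -1.494 3.206 3.282
endloop
endfacet
facet normal -0.381 -0.829 -0.410
outer loop
vertex -1.826 3.45 3.097
vertex -1.494 3.206 3.282
vertex -2.429 3.128 4.309
endloop
endfacet
facet normal 0.664 0.463 -0.587
outer loop
vertex -1.494 3.206 3.282
vertex -1.591 3.712 3.571
vertex -1.218 3.259 3.636
endloop
endfacet
facet normal 0.132 -0.990 0.045
outer loop
vertex -1.494 3.206 3.282
vertex -1.218 3.259 3.636
vertex -2.429 3.128 4.309
endloop
endfacet

endsolid


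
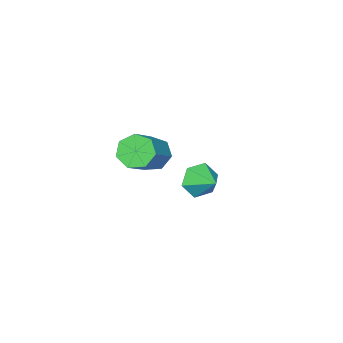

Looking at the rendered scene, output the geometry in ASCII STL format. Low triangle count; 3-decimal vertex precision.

solid 
facet normal -0.231 -0.902 -0.365
outer loop
vertex -2.7 -0.913 -3.038
vertex -3.003 -0.578 -3.674
vertex -2.249 -0.777 -3.66
endloop
endfacet
facet normal 0.784 0.150 0.602
outer loop
vertex -2.7 -0.913 -3.038
vertex -2.249 -0.777 -3.66
vertex -2.757 0.378 -3.286
endloop
endfacet
facet normal -0.231 -0.902 -0.365
outer loop
vertex -2.249 -0.777 -3.66
vertex -3.003 -0.578 -3.674
vertex -2.552 -0.442 -4.296
endloop
endfacet
facet normal 0.877 0.445 -0.183
outer loop
vertex -2.249 -0.777 -3.66
vertex -2.552 -0.442 -4.296
vertex -2.757 0.378 -3.286
endloop
endfacet
facet normal -0.233 -0.901 -0.366
outer loop
vertex -2.552 -0.442 -4.296
vertex -3.003 -0.578 -3.674
vertex -3.306 -0.242 -4.309
endloop
endfacet
facet normal 0.217 0.779 -0.588
outer loop
vertex -2.552 -0.442 -4.296
vertex -3.306 -0.242 -4.309
vertex -2.757 0.378 -3.286
endloop
endfacet
facet normal -0.233 -0.901 -0.366
outer loop
vertex -3.306 -0.242 -4.309
vertex -3.003 -0.578 -3.674
vertex -3.757 -0.378 -3.687
endloop
endfacet
facet normal -0.535 0.819 -0.209
outer loop
vertex -3.306 -0.242 -4.309
vertex -3.757 -0.378 -3.687
vertex -2.757 0.378 -3.286
endloop
endfacet
facet normal -0.233 -0.901 -0.366
outer loop
vertex -3.757 -0.378 -3.687
vertex -3.003 -0.578 -3.674
vertex -3.454 -0.714 -3.052
endloop
endfacet
facet normal -0.627 0.524 0.576
outer loop
vertex -3.757 -0.378 -3.687
vertex -3.454 -0.714 -3.052
vertex -2.757 0.378 -3.286
endloop
endfacet
facet normal -0.231 -0.902 -0.365
outer loop
vertex -3.454 -0.714 -3.052
vertex -3.003 -0.578 -3.674
vertex -2.7 -0.913 -3.038
endloop
endfacet
facet normal 0.032 0.190 0.981
outer loop
vertex -3.454 -0.714 -3.052
vertex -2.7 -0.913 -3.038
vertex -2.757 0.378 -3.286
endloop
endfacet
facet normal -0.779 -0.253 -0.574
outer loop
vertex 0.659 -0.428 -0.616
vertex 0.277 0.097 -0.329
vertex 0.694 0.116 -0.903
endloop
endfacet
facet normal 0.625 -0.395 -0.673
outer loop
vertex 0.659 -0.428 -0.616
vertex 0.694 0.116 -0.903
vertex 1.905 -0.023 0.302
endloop
endfacet
facet normal 0.624 -0.397 -0.673
outer loop
vertex 1.905 -0.023 0.302
vertex 0.694 0.116 -0.903
vertex 1.94 0.521 0.014
endloop
endfacet
facet normal 0.779 0.253 0.573
outer loop
vertex 1.905 -0.023 0.302
vertex 1.94 0.521 0.014
vertex 1.523 0.503 0.589
endloop
endfacet
facet normal -0.779 -0.253 -0.574
outer loop
vertex 0.694 0.116 -0.903
vertex 0.277 0.097 -0.329
vertex 0.415 0.646 -0.758
endloop
endfacet
facet normal 0.434 0.443 -0.785
outer loop
vertex 0.694 0.116 -0.903
vertex 0.415 0.646 -0.758
vertex 1.94 0.521 0.014
endloop
endfacet
facet normal 0.433 0.444 -0.784
outer loop
vertex 1.94 0.521 0.014
vertex 0.415 0.646 -0.758
vertex 1.661 1.051 0.16
endloop
endfacet
facet normal 0.780 0.252 0.573
outer loop
vertex 1.94 0.521 0.014
vertex 1.661 1.051 0.16
vertex 1.523 0.503 0.589
endloop
endfacet
facet normal -0.779 -0.253 -0.574
outer loop
vertex 0.415 0.646 -0.758
vertex 0.277 0.097 -0.329
vertex 0.032 0.763 -0.29
endloop
endfacet
facet normal -0.083 0.949 -0.305
outer loop
vertex 0.415 0.646 -0.758
vertex 0.032 0.763 -0.29
vertex 1.661 1.051 0.16
endloop
endfacet
facet normal -0.083 0.949 -0.305
outer loop
vertex 1.661 1.051 0.16
vertex 0.032 0.763 -0.29
vertex 1.278 1.168 0.628
endloop
endfacet
facet normal 0.779 0.253 0.574
outer loop
vertex 1.661 1.051 0.16
vertex 1.278 1.168 0.628
vertex 1.523 0.503 0.589
endloop
endfacet
facet normal -0.779 -0.253 -0.574
outer loop
vertex 0.032 0.763 -0.29
vertex 0.277 0.097 -0.329
vertex -0.167 0.379 0.149
endloop
endfacet
facet normal -0.538 0.740 0.404
outer loop
vertex 0.032 0.763 -0.29
vertex -0.167 0.379 0.149
vertex 1.278 1.168 0.628
endloop
endfacet
facet normal -0.538 0.740 0.404
outer loop
vertex 1.278 1.168 0.628
vertex -0.167 0.379 0.149
vertex 1.08 0.784 1.067
endloop
endfacet
facet normal 0.779 0.253 0.573
outer loop
vertex 1.278 1.168 0.628
vertex 1.08 0.784 1.067
vertex 1.523 0.503 0.589
endloop
endfacet
facet normal -0.779 -0.254 -0.574
outer loop
vertex -0.167 0.379 0.149
vertex 0.277 0.097 -0.329
vertex -0.031 -0.217 0.228
endloop
endfacet
facet normal -0.587 -0.027 0.809
outer loop
vertex -0.167 0.379 0.149
vertex -0.031 -0.217 0.228
vertex 1.08 0.784 1.067
endloop
endfacet
facet normal -0.587 -0.026 0.809
outer loop
vertex 1.08 0.784 1.067
vertex -0.031 -0.217 0.228
vertex 1.215 0.188 1.146
endloop
endfacet
facet normal 0.779 0.253 0.574
outer loop
vertex 1.08 0.784 1.067
vertex 1.215 0.188 1.146
vertex 1.523 0.503 0.589
endloop
endfacet
facet normal -0.779 -0.253 -0.574
outer loop
vertex -0.031 -0.217 0.228
vertex 0.277 0.097 -0.329
vertex 0.336 -0.576 -0.112
endloop
endfacet
facet normal -0.195 -0.772 0.605
outer loop
vertex -0.031 -0.217 0.228
vertex 0.336 -0.576 -0.112
vertex 1.215 0.188 1.146
endloop
endfacet
facet normal -0.194 -0.772 0.605
outer loop
vertex 1.215 0.188 1.146
vertex 0.336 -0.576 -0.112
vertex 1.583 -0.171 0.806
endloop
endfacet
facet normal 0.778 0.254 0.574
outer loop
vertex 1.215 0.188 1.146
vertex 1.583 -0.171 0.806
vertex 1.523 0.503 0.589
endloop
endfacet
facet normal -0.779 -0.253 -0.574
outer loop
vertex 0.336 -0.576 -0.112
vertex 0.277 0.097 -0.329
vertex 0.659 -0.428 -0.616
endloop
endfacet
facet normal 0.344 -0.937 -0.054
outer loop
vertex 0.336 -0.576 -0.112
vertex 0.659 -0.428 -0.616
vertex 1.583 -0.171 0.806
endloop
endfacet
facet normal 0.345 -0.937 -0.055
outer loop
vertex 1.583 -0.171 0.806
vertex 0.659 -0.428 -0.616
vertex 1.905 -0.023 0.302
endloop
endfacet
facet normal 0.780 0.254 0.573
outer loop
vertex 1.583 -0.171 0.806
vertex 1.905 -0.023 0.302
vertex 1.523 0.503 0.589
endloop
endfacet

endsolid


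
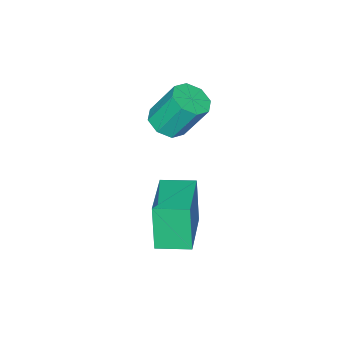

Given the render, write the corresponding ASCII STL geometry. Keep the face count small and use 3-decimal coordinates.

solid 
facet normal -0.590 0.805 0.067
outer loop
vertex -3.158 2.468 1.467
vertex -1.625 3.556 1.902
vertex -2.922 2.773 -0.127
endloop
endfacet
facet normal -0.794 -0.564 -0.226
outer loop
vertex -2.255 1.864 -0.202
vertex -3.158 2.468 1.467
vertex -2.922 2.773 -0.127
endloop
endfacet
facet normal -0.590 0.805 0.067
outer loop
vertex -2.922 2.773 -0.127
vertex -1.625 3.556 1.902
vertex -1.389 3.861 0.308
endloop
endfacet
facet normal 0.144 0.186 -0.972
outer loop
vertex -1.389 3.861 0.308
vertex -2.255 1.864 -0.202
vertex -2.922 2.773 -0.127
endloop
endfacet
facet normal -0.144 -0.186 0.972
outer loop
vertex -3.158 2.468 1.467
vertex -0.958 2.647 1.827
vertex -1.625 3.556 1.902
endloop
endfacet
facet normal -0.794 -0.564 -0.226
outer loop
vertex -2.491 1.559 1.392
vertex -3.158 2.468 1.467
vertex -2.255 1.864 -0.202
endloop
endfacet
facet normal -0.144 -0.186 0.972
outer loop
vertex -2.491 1.559 1.392
vertex -0.958 2.647 1.827
vertex -3.158 2.468 1.467
endloop
endfacet
facet normal 0.794 0.564 0.226
outer loop
vertex -1.625 3.556 1.902
vertex -0.958 2.647 1.827
vertex -1.389 3.861 0.308
endloop
endfacet
facet normal 0.144 0.186 -0.972
outer loop
vertex -0.722 2.952 0.233
vertex -2.255 1.864 -0.202
vertex -1.389 3.861 0.308
endloop
endfacet
facet normal 0.794 0.564 0.226
outer loop
vertex -1.389 3.861 0.308
vertex -0.958 2.647 1.827
vertex -0.722 2.952 0.233
endloop
endfacet
facet normal 0.590 -0.805 -0.067
outer loop
vertex -0.722 2.952 0.233
vertex -2.491 1.559 1.392
vertex -2.255 1.864 -0.202
endloop
endfacet
facet normal 0.590 -0.805 -0.067
outer loop
vertex -0.958 2.647 1.827
vertex -2.491 1.559 1.392
vertex -0.722 2.952 0.233
endloop
endfacet
facet normal 0.237 -0.452 -0.860
outer loop
vertex -2.822 1.147 3.284
vertex -3.481 0.959 3.201
vertex -3.103 1.506 3.018
endloop
endfacet
facet normal 0.812 0.578 -0.079
outer loop
vertex -2.822 1.147 3.284
vertex -3.103 1.506 3.018
vertex -3.181 1.829 4.583
endloop
endfacet
facet normal 0.814 0.576 -0.078
outer loop
vertex -3.181 1.829 4.583
vertex -3.103 1.506 3.018
vertex -3.461 2.188 4.316
endloop
endfacet
facet normal -0.239 0.453 0.859
outer loop
vertex -3.181 1.829 4.583
vertex -3.461 2.188 4.316
vertex -3.839 1.641 4.499
endloop
endfacet
facet normal 0.237 -0.452 -0.860
outer loop
vertex -3.103 1.506 3.018
vertex -3.481 0.959 3.201
vertex -3.605 1.545 2.859
endloop
endfacet
facet normal 0.200 0.889 -0.412
outer loop
vertex -3.103 1.506 3.018
vertex -3.605 1.545 2.859
vertex -3.461 2.188 4.316
endloop
endfacet
facet normal 0.200 0.889 -0.412
outer loop
vertex -3.461 2.188 4.316
vertex -3.605 1.545 2.859
vertex -3.963 2.227 4.157
endloop
endfacet
facet normal -0.237 0.452 0.860
outer loop
vertex -3.461 2.188 4.316
vertex -3.963 2.227 4.157
vertex -3.839 1.641 4.499
endloop
endfacet
facet normal 0.238 -0.452 -0.860
outer loop
vertex -3.605 1.545 2.859
vertex -3.481 0.959 3.201
vertex -4.034 1.241 2.9
endloop
endfacet
facet normal -0.531 0.681 -0.504
outer loop
vertex -3.605 1.545 2.859
vertex -4.034 1.241 2.9
vertex -3.963 2.227 4.157
endloop
endfacet
facet normal -0.530 0.682 -0.505
outer loop
vertex -3.963 2.227 4.157
vertex -4.034 1.241 2.9
vertex -4.393 1.923 4.198
endloop
endfacet
facet normal -0.237 0.452 0.860
outer loop
vertex -3.963 2.227 4.157
vertex -4.393 1.923 4.198
vertex -3.839 1.641 4.499
endloop
endfacet
facet normal 0.239 -0.451 -0.860
outer loop
vertex -4.034 1.241 2.9
vertex -3.481 0.959 3.201
vertex -4.139 0.771 3.117
endloop
endfacet
facet normal -0.951 0.073 -0.301
outer loop
vertex -4.034 1.241 2.9
vertex -4.139 0.771 3.117
vertex -4.393 1.923 4.198
endloop
endfacet
facet normal -0.951 0.073 -0.301
outer loop
vertex -4.393 1.923 4.198
vertex -4.139 0.771 3.117
vertex -4.498 1.453 4.416
endloop
endfacet
facet normal -0.237 0.452 0.860
outer loop
vertex -4.393 1.923 4.198
vertex -4.498 1.453 4.416
vertex -3.839 1.641 4.499
endloop
endfacet
facet normal 0.239 -0.453 -0.859
outer loop
vertex -4.139 0.771 3.117
vertex -3.481 0.959 3.201
vertex -3.859 0.412 3.384
endloop
endfacet
facet normal -0.813 -0.576 0.078
outer loop
vertex -4.139 0.771 3.117
vertex -3.859 0.412 3.384
vertex -4.498 1.453 4.416
endloop
endfacet
facet normal -0.813 -0.577 0.079
outer loop
vertex -4.498 1.453 4.416
vertex -3.859 0.412 3.384
vertex -4.217 1.094 4.682
endloop
endfacet
facet normal -0.237 0.452 0.860
outer loop
vertex -4.498 1.453 4.416
vertex -4.217 1.094 4.682
vertex -3.839 1.641 4.499
endloop
endfacet
facet normal 0.237 -0.452 -0.860
outer loop
vertex -3.859 0.412 3.384
vertex -3.481 0.959 3.201
vertex -3.357 0.373 3.543
endloop
endfacet
facet normal -0.200 -0.889 0.412
outer loop
vertex -3.859 0.412 3.384
vertex -3.357 0.373 3.543
vertex -4.217 1.094 4.682
endloop
endfacet
facet normal -0.200 -0.889 0.412
outer loop
vertex -4.217 1.094 4.682
vertex -3.357 0.373 3.543
vertex -3.715 1.055 4.841
endloop
endfacet
facet normal -0.237 0.452 0.860
outer loop
vertex -4.217 1.094 4.682
vertex -3.715 1.055 4.841
vertex -3.839 1.641 4.499
endloop
endfacet
facet normal 0.237 -0.452 -0.860
outer loop
vertex -3.357 0.373 3.543
vertex -3.481 0.959 3.201
vertex -2.927 0.677 3.502
endloop
endfacet
facet normal 0.530 -0.682 0.504
outer loop
vertex -3.357 0.373 3.543
vertex -2.927 0.677 3.502
vertex -3.715 1.055 4.841
endloop
endfacet
facet normal 0.531 -0.681 0.505
outer loop
vertex -3.715 1.055 4.841
vertex -2.927 0.677 3.502
vertex -3.286 1.359 4.8
endloop
endfacet
facet normal -0.238 0.452 0.860
outer loop
vertex -3.715 1.055 4.841
vertex -3.286 1.359 4.8
vertex -3.839 1.641 4.499
endloop
endfacet
facet normal 0.237 -0.452 -0.860
outer loop
vertex -2.927 0.677 3.502
vertex -3.481 0.959 3.201
vertex -2.822 1.147 3.284
endloop
endfacet
facet normal 0.951 -0.073 0.301
outer loop
vertex -2.927 0.677 3.502
vertex -2.822 1.147 3.284
vertex -3.286 1.359 4.8
endloop
endfacet
facet normal 0.951 -0.073 0.301
outer loop
vertex -3.286 1.359 4.8
vertex -2.822 1.147 3.284
vertex -3.181 1.829 4.583
endloop
endfacet
facet normal -0.239 0.451 0.860
outer loop
vertex -3.286 1.359 4.8
vertex -3.181 1.829 4.583
vertex -3.839 1.641 4.499
endloop
endfacet

endsolid


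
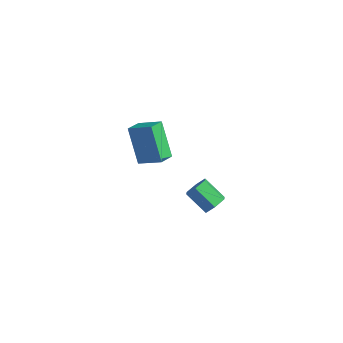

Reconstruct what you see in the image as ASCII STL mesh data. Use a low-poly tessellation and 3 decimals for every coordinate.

solid 
facet normal 0.800 0.114 -0.589
outer loop
vertex -1.897 2.176 -1.374
vertex -2.202 1.959 -1.83
vertex -2.205 2.539 -1.722
endloop
endfacet
facet normal 0.296 0.780 0.552
outer loop
vertex -1.897 2.176 -1.374
vertex -2.205 2.539 -1.722
vertex -2.873 2.038 -0.655
endloop
endfacet
facet normal 0.296 0.780 0.552
outer loop
vertex -2.873 2.038 -0.655
vertex -2.205 2.539 -1.722
vertex -3.181 2.401 -1.003
endloop
endfacet
facet normal -0.800 -0.113 0.590
outer loop
vertex -2.873 2.038 -0.655
vertex -3.181 2.401 -1.003
vertex -3.178 1.821 -1.11
endloop
endfacet
facet normal 0.800 0.114 -0.589
outer loop
vertex -2.205 2.539 -1.722
vertex -2.202 1.959 -1.83
vertex -2.51 2.322 -2.178
endloop
endfacet
facet normal -0.304 0.923 -0.236
outer loop
vertex -2.205 2.539 -1.722
vertex -2.51 2.322 -2.178
vertex -3.181 2.401 -1.003
endloop
endfacet
facet normal -0.304 0.923 -0.236
outer loop
vertex -3.181 2.401 -1.003
vertex -2.51 2.322 -2.178
vertex -3.486 2.184 -1.459
endloop
endfacet
facet normal -0.800 -0.113 0.589
outer loop
vertex -3.181 2.401 -1.003
vertex -3.486 2.184 -1.459
vertex -3.178 1.821 -1.11
endloop
endfacet
facet normal 0.800 0.113 -0.590
outer loop
vertex -2.51 2.322 -2.178
vertex -2.202 1.959 -1.83
vertex -2.507 1.742 -2.285
endloop
endfacet
facet normal -0.600 0.142 -0.787
outer loop
vertex -2.51 2.322 -2.178
vertex -2.507 1.742 -2.285
vertex -3.486 2.184 -1.459
endloop
endfacet
facet normal -0.600 0.142 -0.787
outer loop
vertex -3.486 2.184 -1.459
vertex -2.507 1.742 -2.285
vertex -3.483 1.604 -1.566
endloop
endfacet
facet normal -0.800 -0.113 0.589
outer loop
vertex -3.486 2.184 -1.459
vertex -3.483 1.604 -1.566
vertex -3.178 1.821 -1.11
endloop
endfacet
facet normal 0.800 0.113 -0.590
outer loop
vertex -2.507 1.742 -2.285
vertex -2.202 1.959 -1.83
vertex -2.199 1.379 -1.937
endloop
endfacet
facet normal -0.296 -0.780 -0.552
outer loop
vertex -2.507 1.742 -2.285
vertex -2.199 1.379 -1.937
vertex -3.483 1.604 -1.566
endloop
endfacet
facet normal -0.296 -0.780 -0.552
outer loop
vertex -3.483 1.604 -1.566
vertex -2.199 1.379 -1.937
vertex -3.175 1.241 -1.218
endloop
endfacet
facet normal -0.800 -0.114 0.589
outer loop
vertex -3.483 1.604 -1.566
vertex -3.175 1.241 -1.218
vertex -3.178 1.821 -1.11
endloop
endfacet
facet normal 0.800 0.113 -0.589
outer loop
vertex -2.199 1.379 -1.937
vertex -2.202 1.959 -1.83
vertex -1.894 1.596 -1.481
endloop
endfacet
facet normal 0.304 -0.923 0.236
outer loop
vertex -2.199 1.379 -1.937
vertex -1.894 1.596 -1.481
vertex -3.175 1.241 -1.218
endloop
endfacet
facet normal 0.304 -0.923 0.236
outer loop
vertex -3.175 1.241 -1.218
vertex -1.894 1.596 -1.481
vertex -2.87 1.458 -0.762
endloop
endfacet
facet normal -0.800 -0.114 0.589
outer loop
vertex -3.175 1.241 -1.218
vertex -2.87 1.458 -0.762
vertex -3.178 1.821 -1.11
endloop
endfacet
facet normal 0.800 0.113 -0.589
outer loop
vertex -1.894 1.596 -1.481
vertex -2.202 1.959 -1.83
vertex -1.897 2.176 -1.374
endloop
endfacet
facet normal 0.600 -0.142 0.787
outer loop
vertex -1.894 1.596 -1.481
vertex -1.897 2.176 -1.374
vertex -2.87 1.458 -0.762
endloop
endfacet
facet normal 0.600 -0.142 0.787
outer loop
vertex -2.87 1.458 -0.762
vertex -1.897 2.176 -1.374
vertex -2.873 2.038 -0.655
endloop
endfacet
facet normal -0.800 -0.113 0.590
outer loop
vertex -2.87 1.458 -0.762
vertex -2.873 2.038 -0.655
vertex -3.178 1.821 -1.11
endloop
endfacet
facet normal -0.503 0.194 0.842
outer loop
vertex -4.318 -0.966 4.043
vertex -3.361 -0.623 4.536
vertex -4.455 -0.22 3.789
endloop
endfacet
facet normal -0.847 -0.304 -0.436
outer loop
vertex -3.579 -0.557 2.324
vertex -4.318 -0.966 4.043
vertex -4.455 -0.22 3.789
endloop
endfacet
facet normal -0.503 0.194 0.842
outer loop
vertex -4.455 -0.22 3.789
vertex -3.361 -0.623 4.536
vertex -3.498 0.124 4.282
endloop
endfacet
facet normal -0.172 0.933 -0.317
outer loop
vertex -3.498 0.124 4.282
vertex -3.579 -0.557 2.324
vertex -4.455 -0.22 3.789
endloop
endfacet
facet normal 0.171 -0.933 0.317
outer loop
vertex -4.318 -0.966 4.043
vertex -2.485 -0.96 3.071
vertex -3.361 -0.623 4.536
endloop
endfacet
facet normal -0.847 -0.304 -0.436
outer loop
vertex -3.442 -1.304 2.578
vertex -4.318 -0.966 4.043
vertex -3.579 -0.557 2.324
endloop
endfacet
facet normal 0.172 -0.933 0.318
outer loop
vertex -3.442 -1.304 2.578
vertex -2.485 -0.96 3.071
vertex -4.318 -0.966 4.043
endloop
endfacet
facet normal 0.847 0.304 0.437
outer loop
vertex -3.361 -0.623 4.536
vertex -2.485 -0.96 3.071
vertex -3.498 0.124 4.282
endloop
endfacet
facet normal -0.171 0.933 -0.317
outer loop
vertex -2.622 -0.214 2.817
vertex -3.579 -0.557 2.324
vertex -3.498 0.124 4.282
endloop
endfacet
facet normal 0.847 0.304 0.436
outer loop
vertex -3.498 0.124 4.282
vertex -2.485 -0.96 3.071
vertex -2.622 -0.214 2.817
endloop
endfacet
facet normal 0.503 -0.194 -0.842
outer loop
vertex -2.622 -0.214 2.817
vertex -3.442 -1.304 2.578
vertex -3.579 -0.557 2.324
endloop
endfacet
facet normal 0.504 -0.194 -0.842
outer loop
vertex -2.485 -0.96 3.071
vertex -3.442 -1.304 2.578
vertex -2.622 -0.214 2.817
endloop
endfacet

endsolid


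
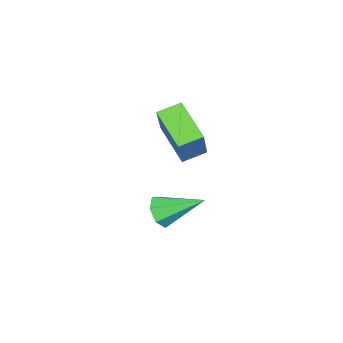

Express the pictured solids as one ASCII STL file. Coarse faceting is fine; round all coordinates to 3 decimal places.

solid 
facet normal -0.391 -0.317 -0.864
outer loop
vertex -3.411 -2.737 -2.805
vertex -2.969 -0.94 -3.665
vertex -2.409 -3.131 -3.114
endloop
endfacet
facet normal -0.216 -0.881 0.421
outer loop
vertex -1.631 -2.5 -1.395
vertex -3.411 -2.737 -2.805
vertex -2.409 -3.131 -3.114
endloop
endfacet
facet normal -0.392 -0.317 -0.864
outer loop
vertex -2.409 -3.131 -3.114
vertex -2.969 -0.94 -3.665
vertex -1.968 -1.334 -3.974
endloop
endfacet
facet normal 0.895 -0.352 -0.276
outer loop
vertex -1.968 -1.334 -3.974
vertex -1.631 -2.5 -1.395
vertex -2.409 -3.131 -3.114
endloop
endfacet
facet normal -0.895 0.352 0.276
outer loop
vertex -3.411 -2.737 -2.805
vertex -2.191 -0.309 -1.946
vertex -2.969 -0.94 -3.665
endloop
endfacet
facet normal -0.217 -0.881 0.421
outer loop
vertex -2.632 -2.106 -1.086
vertex -3.411 -2.737 -2.805
vertex -1.631 -2.5 -1.395
endloop
endfacet
facet normal -0.894 0.352 0.276
outer loop
vertex -2.632 -2.106 -1.086
vertex -2.191 -0.309 -1.946
vertex -3.411 -2.737 -2.805
endloop
endfacet
facet normal 0.217 0.881 -0.421
outer loop
vertex -2.969 -0.94 -3.665
vertex -2.191 -0.309 -1.946
vertex -1.968 -1.334 -3.974
endloop
endfacet
facet normal 0.894 -0.352 -0.276
outer loop
vertex -1.189 -0.703 -2.255
vertex -1.631 -2.5 -1.395
vertex -1.968 -1.334 -3.974
endloop
endfacet
facet normal 0.216 0.881 -0.421
outer loop
vertex -1.968 -1.334 -3.974
vertex -2.191 -0.309 -1.946
vertex -1.189 -0.703 -2.255
endloop
endfacet
facet normal 0.391 0.317 0.864
outer loop
vertex -1.189 -0.703 -2.255
vertex -2.632 -2.106 -1.086
vertex -1.631 -2.5 -1.395
endloop
endfacet
facet normal 0.391 0.317 0.864
outer loop
vertex -2.191 -0.309 -1.946
vertex -2.632 -2.106 -1.086
vertex -1.189 -0.703 -2.255
endloop
endfacet
facet normal 0.499 -0.704 -0.506
outer loop
vertex 2.773 2.451 -2.679
vertex 2.159 2.021 -2.686
vertex 2.376 2.535 -3.187
endloop
endfacet
facet normal 0.419 0.890 -0.180
outer loop
vertex 2.773 2.451 -2.679
vertex 2.376 2.535 -3.187
vertex 1.181 3.399 -1.694
endloop
endfacet
facet normal 0.498 -0.704 -0.506
outer loop
vertex 2.376 2.535 -3.187
vertex 2.159 2.021 -2.686
vertex 1.815 2.232 -3.318
endloop
endfacet
facet normal -0.251 0.737 -0.628
outer loop
vertex 2.376 2.535 -3.187
vertex 1.815 2.232 -3.318
vertex 1.181 3.399 -1.694
endloop
endfacet
facet normal 0.498 -0.704 -0.506
outer loop
vertex 1.815 2.232 -3.318
vertex 2.159 2.021 -2.686
vertex 1.513 1.77 -2.973
endloop
endfacet
facet normal -0.855 0.201 -0.478
outer loop
vertex 1.815 2.232 -3.318
vertex 1.513 1.77 -2.973
vertex 1.181 3.399 -1.694
endloop
endfacet
facet normal 0.499 -0.703 -0.508
outer loop
vertex 1.513 1.77 -2.973
vertex 2.159 2.021 -2.686
vertex 1.698 1.496 -2.412
endloop
endfacet
facet normal -0.937 -0.313 0.156
outer loop
vertex 1.513 1.77 -2.973
vertex 1.698 1.496 -2.412
vertex 1.181 3.399 -1.694
endloop
endfacet
facet normal 0.500 -0.703 -0.506
outer loop
vertex 1.698 1.496 -2.412
vertex 2.159 2.021 -2.686
vertex 2.229 1.618 -2.057
endloop
endfacet
facet normal -0.436 -0.419 0.796
outer loop
vertex 1.698 1.496 -2.412
vertex 2.229 1.618 -2.057
vertex 1.181 3.399 -1.694
endloop
endfacet
facet normal 0.499 -0.704 -0.506
outer loop
vertex 2.229 1.618 -2.057
vertex 2.159 2.021 -2.686
vertex 2.708 2.043 -2.176
endloop
endfacet
facet normal 0.271 -0.036 0.962
outer loop
vertex 2.229 1.618 -2.057
vertex 2.708 2.043 -2.176
vertex 1.181 3.399 -1.694
endloop
endfacet
facet normal 0.499 -0.704 -0.506
outer loop
vertex 2.708 2.043 -2.176
vertex 2.159 2.021 -2.686
vertex 2.773 2.451 -2.679
endloop
endfacet
facet normal 0.651 0.546 0.527
outer loop
vertex 2.708 2.043 -2.176
vertex 2.773 2.451 -2.679
vertex 1.181 3.399 -1.694
endloop
endfacet

endsolid


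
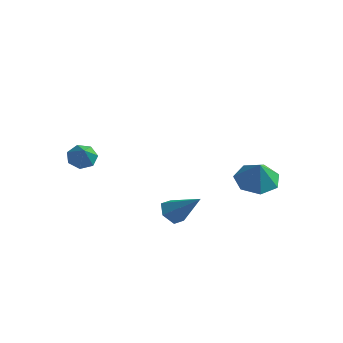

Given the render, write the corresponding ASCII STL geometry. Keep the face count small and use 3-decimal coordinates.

solid 
facet normal -0.526 0.533 -0.663
outer loop
vertex -1.805 -1.531 0.262
vertex -2.251 -1.976 0.258
vertex -2.205 -1.469 0.629
endloop
endfacet
facet normal 0.618 0.526 0.584
outer loop
vertex -1.805 -1.531 0.262
vertex -2.205 -1.469 0.629
vertex -1.629 -2.604 1.042
endloop
endfacet
facet normal -0.527 0.533 -0.662
outer loop
vertex -2.205 -1.469 0.629
vertex -2.251 -1.976 0.258
vertex -2.639 -1.789 0.717
endloop
endfacet
facet normal -0.045 0.321 0.946
outer loop
vertex -2.205 -1.469 0.629
vertex -2.639 -1.789 0.717
vertex -1.629 -2.604 1.042
endloop
endfacet
facet normal -0.527 0.532 -0.663
outer loop
vertex -2.639 -1.789 0.717
vertex -2.251 -1.976 0.258
vertex -2.781 -2.25 0.46
endloop
endfacet
facet normal -0.502 -0.298 0.812
outer loop
vertex -2.639 -1.789 0.717
vertex -2.781 -2.25 0.46
vertex -1.629 -2.604 1.042
endloop
endfacet
facet normal -0.527 0.531 -0.664
outer loop
vertex -2.781 -2.25 0.46
vertex -2.251 -1.976 0.258
vertex -2.523 -2.505 0.051
endloop
endfacet
facet normal -0.409 -0.867 0.283
outer loop
vertex -2.781 -2.25 0.46
vertex -2.523 -2.505 0.051
vertex -1.629 -2.604 1.042
endloop
endfacet
facet normal -0.527 0.531 -0.664
outer loop
vertex -2.523 -2.505 0.051
vertex -2.251 -1.976 0.258
vertex -2.06 -2.362 -0.202
endloop
endfacet
facet normal 0.163 -0.956 -0.242
outer loop
vertex -2.523 -2.505 0.051
vertex -2.06 -2.362 -0.202
vertex -1.629 -2.604 1.042
endloop
endfacet
facet normal -0.525 0.532 -0.664
outer loop
vertex -2.06 -2.362 -0.202
vertex -2.251 -1.976 0.258
vertex -1.74 -1.929 -0.108
endloop
endfacet
facet normal 0.784 -0.499 -0.369
outer loop
vertex -2.06 -2.362 -0.202
vertex -1.74 -1.929 -0.108
vertex -1.629 -2.604 1.042
endloop
endfacet
facet normal -0.525 0.532 -0.664
outer loop
vertex -1.74 -1.929 -0.108
vertex -2.251 -1.976 0.258
vertex -1.805 -1.531 0.262
endloop
endfacet
facet normal 0.987 0.162 -0.000
outer loop
vertex -1.74 -1.929 -0.108
vertex -1.805 -1.531 0.262
vertex -1.629 -2.604 1.042
endloop
endfacet
facet normal -0.754 -0.101 -0.649
outer loop
vertex 2.034 -1.097 -2.343
vertex 1.667 -1.341 -1.879
vertex 1.673 -0.709 -1.984
endloop
endfacet
facet normal 0.565 0.779 -0.273
outer loop
vertex 2.034 -1.097 -2.343
vertex 1.673 -0.709 -1.984
vertex 2.873 -1.179 -0.841
endloop
endfacet
facet normal -0.754 -0.101 -0.649
outer loop
vertex 1.673 -0.709 -1.984
vertex 1.667 -1.341 -1.879
vertex 1.306 -0.954 -1.52
endloop
endfacet
facet normal -0.057 0.901 0.430
outer loop
vertex 1.673 -0.709 -1.984
vertex 1.306 -0.954 -1.52
vertex 2.873 -1.179 -0.841
endloop
endfacet
facet normal -0.754 -0.101 -0.649
outer loop
vertex 1.306 -0.954 -1.52
vertex 1.667 -1.341 -1.879
vertex 1.3 -1.585 -1.415
endloop
endfacet
facet normal -0.374 0.156 0.914
outer loop
vertex 1.306 -0.954 -1.52
vertex 1.3 -1.585 -1.415
vertex 2.873 -1.179 -0.841
endloop
endfacet
facet normal -0.754 -0.100 -0.649
outer loop
vertex 1.3 -1.585 -1.415
vertex 1.667 -1.341 -1.879
vertex 1.661 -1.972 -1.775
endloop
endfacet
facet normal -0.070 -0.714 0.697
outer loop
vertex 1.3 -1.585 -1.415
vertex 1.661 -1.972 -1.775
vertex 2.873 -1.179 -0.841
endloop
endfacet
facet normal -0.754 -0.100 -0.649
outer loop
vertex 1.661 -1.972 -1.775
vertex 1.667 -1.341 -1.879
vertex 2.028 -1.728 -2.239
endloop
endfacet
facet normal 0.550 -0.835 -0.004
outer loop
vertex 1.661 -1.972 -1.775
vertex 2.028 -1.728 -2.239
vertex 2.873 -1.179 -0.841
endloop
endfacet
facet normal -0.754 -0.100 -0.649
outer loop
vertex 2.028 -1.728 -2.239
vertex 1.667 -1.341 -1.879
vertex 2.034 -1.097 -2.343
endloop
endfacet
facet normal 0.867 -0.089 -0.489
outer loop
vertex 2.028 -1.728 -2.239
vertex 2.034 -1.097 -2.343
vertex 2.873 -1.179 -0.841
endloop
endfacet
facet normal -0.326 0.327 -0.887
outer loop
vertex 3.098 3.993 -1.608
vertex 2.553 3.208 -1.697
vertex 2.325 4.053 -1.302
endloop
endfacet
facet normal 0.339 0.577 0.743
outer loop
vertex 3.098 3.993 -1.608
vertex 2.325 4.053 -1.302
vertex 2.947 2.812 -0.623
endloop
endfacet
facet normal -0.326 0.327 -0.887
outer loop
vertex 2.325 4.053 -1.302
vertex 2.553 3.208 -1.697
vertex 1.724 3.476 -1.294
endloop
endfacet
facet normal -0.308 0.333 0.891
outer loop
vertex 2.325 4.053 -1.302
vertex 1.724 3.476 -1.294
vertex 2.947 2.812 -0.623
endloop
endfacet
facet normal -0.326 0.326 -0.887
outer loop
vertex 1.724 3.476 -1.294
vertex 2.553 3.208 -1.697
vertex 1.747 2.697 -1.589
endloop
endfacet
facet normal -0.580 -0.303 0.756
outer loop
vertex 1.724 3.476 -1.294
vertex 1.747 2.697 -1.589
vertex 2.947 2.812 -0.623
endloop
endfacet
facet normal -0.326 0.326 -0.887
outer loop
vertex 1.747 2.697 -1.589
vertex 2.553 3.208 -1.697
vertex 2.377 2.303 -1.965
endloop
endfacet
facet normal -0.272 -0.856 0.440
outer loop
vertex 1.747 2.697 -1.589
vertex 2.377 2.303 -1.965
vertex 2.947 2.812 -0.623
endloop
endfacet
facet normal -0.327 0.326 -0.887
outer loop
vertex 2.377 2.303 -1.965
vertex 2.553 3.208 -1.697
vertex 3.139 2.59 -2.14
endloop
endfacet
facet normal 0.383 -0.906 0.181
outer loop
vertex 2.377 2.303 -1.965
vertex 3.139 2.59 -2.14
vertex 2.947 2.812 -0.623
endloop
endfacet
facet normal -0.325 0.328 -0.887
outer loop
vertex 3.139 2.59 -2.14
vertex 2.553 3.208 -1.697
vertex 3.46 3.342 -1.98
endloop
endfacet
facet normal 0.892 -0.418 0.174
outer loop
vertex 3.139 2.59 -2.14
vertex 3.46 3.342 -1.98
vertex 2.947 2.812 -0.623
endloop
endfacet
facet normal -0.325 0.326 -0.888
outer loop
vertex 3.46 3.342 -1.98
vertex 2.553 3.208 -1.697
vertex 3.098 3.993 -1.608
endloop
endfacet
facet normal 0.872 0.243 0.424
outer loop
vertex 3.46 3.342 -1.98
vertex 3.098 3.993 -1.608
vertex 2.947 2.812 -0.623
endloop
endfacet

endsolid


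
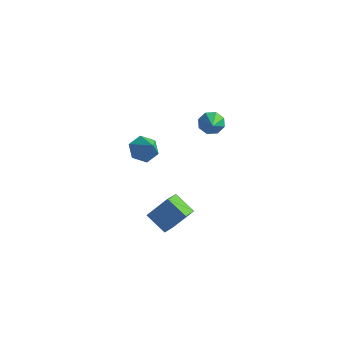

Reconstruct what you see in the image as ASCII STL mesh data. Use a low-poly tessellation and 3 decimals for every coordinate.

solid 
facet normal -0.529 0.671 -0.519
outer loop
vertex 2.861 1.746 2.9
vertex 2.319 1.463 3.087
vertex 2.688 1.933 3.318
endloop
endfacet
facet normal 0.907 0.362 0.214
outer loop
vertex 2.861 1.746 2.9
vertex 2.688 1.933 3.318
vertex 3.161 0.397 3.913
endloop
endfacet
facet normal -0.530 0.671 -0.519
outer loop
vertex 2.688 1.933 3.318
vertex 2.319 1.463 3.087
vertex 2.298 1.844 3.601
endloop
endfacet
facet normal 0.459 0.440 0.771
outer loop
vertex 2.688 1.933 3.318
vertex 2.298 1.844 3.601
vertex 3.161 0.397 3.913
endloop
endfacet
facet normal -0.530 0.671 -0.519
outer loop
vertex 2.298 1.844 3.601
vertex 2.319 1.463 3.087
vertex 1.921 1.533 3.584
endloop
endfacet
facet normal -0.147 0.124 0.981
outer loop
vertex 2.298 1.844 3.601
vertex 1.921 1.533 3.584
vertex 3.161 0.397 3.913
endloop
endfacet
facet normal -0.529 0.671 -0.519
outer loop
vertex 1.921 1.533 3.584
vertex 2.319 1.463 3.087
vertex 1.776 1.18 3.275
endloop
endfacet
facet normal -0.561 -0.403 0.723
outer loop
vertex 1.921 1.533 3.584
vertex 1.776 1.18 3.275
vertex 3.161 0.397 3.913
endloop
endfacet
facet normal -0.529 0.671 -0.519
outer loop
vertex 1.776 1.18 3.275
vertex 2.319 1.463 3.087
vertex 1.95 0.994 2.857
endloop
endfacet
facet normal -0.537 -0.831 0.146
outer loop
vertex 1.776 1.18 3.275
vertex 1.95 0.994 2.857
vertex 3.161 0.397 3.913
endloop
endfacet
facet normal -0.529 0.671 -0.520
outer loop
vertex 1.95 0.994 2.857
vertex 2.319 1.463 3.087
vertex 2.34 1.082 2.574
endloop
endfacet
facet normal -0.091 -0.908 -0.408
outer loop
vertex 1.95 0.994 2.857
vertex 2.34 1.082 2.574
vertex 3.161 0.397 3.913
endloop
endfacet
facet normal -0.531 0.670 -0.519
outer loop
vertex 2.34 1.082 2.574
vertex 2.319 1.463 3.087
vertex 2.717 1.394 2.591
endloop
endfacet
facet normal 0.517 -0.591 -0.619
outer loop
vertex 2.34 1.082 2.574
vertex 2.717 1.394 2.591
vertex 3.161 0.397 3.913
endloop
endfacet
facet normal -0.529 0.672 -0.518
outer loop
vertex 2.717 1.394 2.591
vertex 2.319 1.463 3.087
vertex 2.861 1.746 2.9
endloop
endfacet
facet normal 0.930 -0.064 -0.361
outer loop
vertex 2.717 1.394 2.591
vertex 2.861 1.746 2.9
vertex 3.161 0.397 3.913
endloop
endfacet
facet normal -0.842 0.020 0.539
outer loop
vertex 1.222 -0.431 -1.668
vertex 1.021 0.485 -2.016
vertex 0.461 -1.04 -2.835
endloop
endfacet
facet normal 0.201 -0.916 0.347
outer loop
vertex 1.539 -1.065 -3.524
vertex 1.222 -0.431 -1.668
vertex 0.461 -1.04 -2.835
endloop
endfacet
facet normal -0.842 0.020 0.539
outer loop
vertex 0.461 -1.04 -2.835
vertex 1.021 0.485 -2.016
vertex 0.26 -0.124 -3.182
endloop
endfacet
facet normal -0.500 -0.401 -0.768
outer loop
vertex 0.26 -0.124 -3.182
vertex 1.539 -1.065 -3.524
vertex 0.461 -1.04 -2.835
endloop
endfacet
facet normal 0.500 0.401 0.768
outer loop
vertex 1.222 -0.431 -1.668
vertex 2.099 0.46 -2.705
vertex 1.021 0.485 -2.016
endloop
endfacet
facet normal 0.201 -0.916 0.347
outer loop
vertex 2.3 -0.456 -2.358
vertex 1.222 -0.431 -1.668
vertex 1.539 -1.065 -3.524
endloop
endfacet
facet normal 0.501 0.401 0.767
outer loop
vertex 2.3 -0.456 -2.358
vertex 2.099 0.46 -2.705
vertex 1.222 -0.431 -1.668
endloop
endfacet
facet normal -0.201 0.916 -0.347
outer loop
vertex 1.021 0.485 -2.016
vertex 2.099 0.46 -2.705
vertex 0.26 -0.124 -3.182
endloop
endfacet
facet normal -0.500 -0.401 -0.767
outer loop
vertex 1.338 -0.149 -3.872
vertex 1.539 -1.065 -3.524
vertex 0.26 -0.124 -3.182
endloop
endfacet
facet normal -0.201 0.916 -0.347
outer loop
vertex 0.26 -0.124 -3.182
vertex 2.099 0.46 -2.705
vertex 1.338 -0.149 -3.872
endloop
endfacet
facet normal 0.842 -0.020 -0.539
outer loop
vertex 1.338 -0.149 -3.872
vertex 2.3 -0.456 -2.358
vertex 1.539 -1.065 -3.524
endloop
endfacet
facet normal 0.842 -0.019 -0.539
outer loop
vertex 2.099 0.46 -2.705
vertex 2.3 -0.456 -2.358
vertex 1.338 -0.149 -3.872
endloop
endfacet
facet normal -0.663 0.296 -0.688
outer loop
vertex -0.043 -0.332 0.303
vertex -0.477 -0.019 0.856
vertex 0.068 0.401 0.511
endloop
endfacet
facet normal 0.957 -0.065 -0.282
outer loop
vertex -0.043 -0.332 0.303
vertex 0.068 0.401 0.511
vertex 0.377 -0.401 1.744
endloop
endfacet
facet normal -0.663 0.296 -0.687
outer loop
vertex 0.068 0.401 0.511
vertex -0.477 -0.019 0.856
vertex -0.366 0.714 1.065
endloop
endfacet
facet normal 0.742 0.631 0.225
outer loop
vertex 0.068 0.401 0.511
vertex -0.366 0.714 1.065
vertex 0.377 -0.401 1.744
endloop
endfacet
facet normal -0.663 0.296 -0.688
outer loop
vertex -0.366 0.714 1.065
vertex -0.477 -0.019 0.856
vertex -0.912 0.294 1.41
endloop
endfacet
facet normal 0.089 0.561 0.823
outer loop
vertex -0.366 0.714 1.065
vertex -0.912 0.294 1.41
vertex 0.377 -0.401 1.744
endloop
endfacet
facet normal -0.663 0.296 -0.688
outer loop
vertex -0.912 0.294 1.41
vertex -0.477 -0.019 0.856
vertex -1.023 -0.438 1.202
endloop
endfacet
facet normal -0.348 -0.207 0.914
outer loop
vertex -0.912 0.294 1.41
vertex -1.023 -0.438 1.202
vertex 0.377 -0.401 1.744
endloop
endfacet
facet normal -0.663 0.296 -0.687
outer loop
vertex -1.023 -0.438 1.202
vertex -0.477 -0.019 0.856
vertex -0.589 -0.752 0.648
endloop
endfacet
facet normal -0.134 -0.903 0.407
outer loop
vertex -1.023 -0.438 1.202
vertex -0.589 -0.752 0.648
vertex 0.377 -0.401 1.744
endloop
endfacet
facet normal -0.663 0.296 -0.688
outer loop
vertex -0.589 -0.752 0.648
vertex -0.477 -0.019 0.856
vertex -0.043 -0.332 0.303
endloop
endfacet
facet normal 0.520 -0.833 -0.191
outer loop
vertex -0.589 -0.752 0.648
vertex -0.043 -0.332 0.303
vertex 0.377 -0.401 1.744
endloop
endfacet

endsolid
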